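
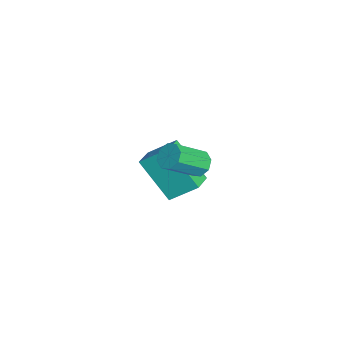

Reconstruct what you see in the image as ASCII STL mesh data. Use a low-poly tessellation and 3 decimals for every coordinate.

solid 
facet normal -0.347 0.702 -0.622
outer loop
vertex 1.127 3.533 2.736
vertex 0.897 3.818 3.186
vertex 1.408 3.828 2.912
endloop
endfacet
facet normal 0.691 -0.255 -0.676
outer loop
vertex 1.127 3.533 2.736
vertex 1.408 3.828 2.912
vertex 1.693 2.397 3.744
endloop
endfacet
facet normal 0.691 -0.256 -0.676
outer loop
vertex 1.693 2.397 3.744
vertex 1.408 3.828 2.912
vertex 1.974 2.693 3.919
endloop
endfacet
facet normal 0.350 -0.700 0.622
outer loop
vertex 1.693 2.397 3.744
vertex 1.974 2.693 3.919
vertex 1.463 2.682 4.194
endloop
endfacet
facet normal -0.348 0.700 -0.623
outer loop
vertex 1.408 3.828 2.912
vertex 0.897 3.818 3.186
vertex 1.39 4.118 3.248
endloop
endfacet
facet normal 0.936 0.290 -0.200
outer loop
vertex 1.408 3.828 2.912
vertex 1.39 4.118 3.248
vertex 1.974 2.693 3.919
endloop
endfacet
facet normal 0.936 0.291 -0.197
outer loop
vertex 1.974 2.693 3.919
vertex 1.39 4.118 3.248
vertex 1.955 2.982 4.255
endloop
endfacet
facet normal 0.350 -0.700 0.622
outer loop
vertex 1.974 2.693 3.919
vertex 1.955 2.982 4.255
vertex 1.463 2.682 4.194
endloop
endfacet
facet normal -0.349 0.702 -0.621
outer loop
vertex 1.39 4.118 3.248
vertex 0.897 3.818 3.186
vertex 1.083 4.231 3.548
endloop
endfacet
facet normal 0.632 0.666 0.396
outer loop
vertex 1.39 4.118 3.248
vertex 1.083 4.231 3.548
vertex 1.955 2.982 4.255
endloop
endfacet
facet normal 0.635 0.665 0.393
outer loop
vertex 1.955 2.982 4.255
vertex 1.083 4.231 3.548
vertex 1.649 3.096 4.556
endloop
endfacet
facet normal 0.350 -0.701 0.621
outer loop
vertex 1.955 2.982 4.255
vertex 1.649 3.096 4.556
vertex 1.463 2.682 4.194
endloop
endfacet
facet normal -0.347 0.702 -0.622
outer loop
vertex 1.083 4.231 3.548
vertex 0.897 3.818 3.186
vertex 0.667 4.103 3.636
endloop
endfacet
facet normal -0.041 0.652 0.757
outer loop
vertex 1.083 4.231 3.548
vertex 0.667 4.103 3.636
vertex 1.649 3.096 4.556
endloop
endfacet
facet normal -0.042 0.651 0.758
outer loop
vertex 1.649 3.096 4.556
vertex 0.667 4.103 3.636
vertex 1.233 2.967 4.644
endloop
endfacet
facet normal 0.349 -0.701 0.622
outer loop
vertex 1.649 3.096 4.556
vertex 1.233 2.967 4.644
vertex 1.463 2.682 4.194
endloop
endfacet
facet normal -0.350 0.700 -0.622
outer loop
vertex 0.667 4.103 3.636
vertex 0.897 3.818 3.186
vertex 0.386 3.807 3.461
endloop
endfacet
facet normal -0.691 0.256 0.676
outer loop
vertex 0.667 4.103 3.636
vertex 0.386 3.807 3.461
vertex 1.233 2.967 4.644
endloop
endfacet
facet normal -0.691 0.255 0.676
outer loop
vertex 1.233 2.967 4.644
vertex 0.386 3.807 3.461
vertex 0.952 2.672 4.468
endloop
endfacet
facet normal 0.347 -0.702 0.622
outer loop
vertex 1.233 2.967 4.644
vertex 0.952 2.672 4.468
vertex 1.463 2.682 4.194
endloop
endfacet
facet normal -0.350 0.700 -0.622
outer loop
vertex 0.386 3.807 3.461
vertex 0.897 3.818 3.186
vertex 0.405 3.518 3.125
endloop
endfacet
facet normal -0.936 -0.291 0.198
outer loop
vertex 0.386 3.807 3.461
vertex 0.405 3.518 3.125
vertex 0.952 2.672 4.468
endloop
endfacet
facet normal -0.936 -0.289 0.199
outer loop
vertex 0.952 2.672 4.468
vertex 0.405 3.518 3.125
vertex 0.97 2.382 4.132
endloop
endfacet
facet normal 0.348 -0.700 0.623
outer loop
vertex 0.952 2.672 4.468
vertex 0.97 2.382 4.132
vertex 1.463 2.682 4.194
endloop
endfacet
facet normal -0.350 0.701 -0.621
outer loop
vertex 0.405 3.518 3.125
vertex 0.897 3.818 3.186
vertex 0.711 3.404 2.824
endloop
endfacet
facet normal -0.635 -0.665 -0.394
outer loop
vertex 0.405 3.518 3.125
vertex 0.711 3.404 2.824
vertex 0.97 2.382 4.132
endloop
endfacet
facet normal -0.632 -0.666 -0.396
outer loop
vertex 0.97 2.382 4.132
vertex 0.711 3.404 2.824
vertex 1.277 2.269 3.832
endloop
endfacet
facet normal 0.349 -0.702 0.621
outer loop
vertex 0.97 2.382 4.132
vertex 1.277 2.269 3.832
vertex 1.463 2.682 4.194
endloop
endfacet
facet normal -0.349 0.701 -0.622
outer loop
vertex 0.711 3.404 2.824
vertex 0.897 3.818 3.186
vertex 1.127 3.533 2.736
endloop
endfacet
facet normal 0.042 -0.652 -0.757
outer loop
vertex 0.711 3.404 2.824
vertex 1.127 3.533 2.736
vertex 1.277 2.269 3.832
endloop
endfacet
facet normal 0.040 -0.652 -0.757
outer loop
vertex 1.277 2.269 3.832
vertex 1.127 3.533 2.736
vertex 1.693 2.397 3.744
endloop
endfacet
facet normal 0.347 -0.702 0.622
outer loop
vertex 1.277 2.269 3.832
vertex 1.693 2.397 3.744
vertex 1.463 2.682 4.194
endloop
endfacet
facet normal -0.437 -0.512 0.739
outer loop
vertex -2.42 2.914 1.161
vertex -3.343 3.306 0.887
vertex -2.628 1.803 0.268
endloop
endfacet
facet normal 0.888 -0.378 0.263
outer loop
vertex -1.697 2.894 -1.307
vertex -2.42 2.914 1.161
vertex -2.628 1.803 0.268
endloop
endfacet
facet normal -0.438 -0.512 0.739
outer loop
vertex -2.628 1.803 0.268
vertex -3.343 3.306 0.887
vertex -3.551 2.196 -0.006
endloop
endfacet
facet normal -0.144 -0.771 -0.620
outer loop
vertex -3.551 2.196 -0.006
vertex -1.697 2.894 -1.307
vertex -2.628 1.803 0.268
endloop
endfacet
facet normal 0.144 0.772 0.620
outer loop
vertex -2.42 2.914 1.161
vertex -2.412 4.397 -0.688
vertex -3.343 3.306 0.887
endloop
endfacet
facet normal 0.888 -0.378 0.263
outer loop
vertex -1.489 4.004 -0.414
vertex -2.42 2.914 1.161
vertex -1.697 2.894 -1.307
endloop
endfacet
facet normal 0.145 0.772 0.619
outer loop
vertex -1.489 4.004 -0.414
vertex -2.412 4.397 -0.688
vertex -2.42 2.914 1.161
endloop
endfacet
facet normal -0.888 0.378 -0.263
outer loop
vertex -3.343 3.306 0.887
vertex -2.412 4.397 -0.688
vertex -3.551 2.196 -0.006
endloop
endfacet
facet normal -0.144 -0.772 -0.619
outer loop
vertex -2.62 3.286 -1.581
vertex -1.697 2.894 -1.307
vertex -3.551 2.196 -0.006
endloop
endfacet
facet normal -0.888 0.378 -0.263
outer loop
vertex -3.551 2.196 -0.006
vertex -2.412 4.397 -0.688
vertex -2.62 3.286 -1.581
endloop
endfacet
facet normal 0.437 0.513 -0.739
outer loop
vertex -2.62 3.286 -1.581
vertex -1.489 4.004 -0.414
vertex -1.697 2.894 -1.307
endloop
endfacet
facet normal 0.437 0.512 -0.739
outer loop
vertex -2.412 4.397 -0.688
vertex -1.489 4.004 -0.414
vertex -2.62 3.286 -1.581
endloop
endfacet

endsolid


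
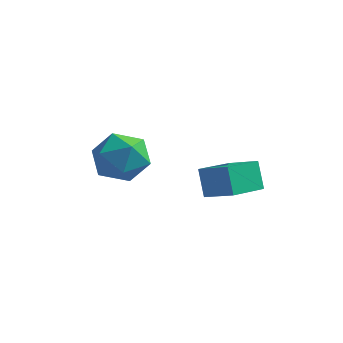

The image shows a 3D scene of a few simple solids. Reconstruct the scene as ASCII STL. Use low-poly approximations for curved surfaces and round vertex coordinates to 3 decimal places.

solid 
facet normal -0.872 0.438 -0.220
outer loop
vertex -1.867 -1.316 -1.922
vertex -2.378 -1.818 -0.895
vertex -1.829 -0.695 -0.836
endloop
endfacet
facet normal -0.324 0.826 -0.461
outer loop
vertex -1.867 -1.316 -1.922
vertex -1.829 -0.695 -0.836
vertex -0.824 -0.716 -1.581
endloop
endfacet
facet normal 0.056 0.418 -0.907
outer loop
vertex -1.867 -1.316 -1.922
vertex -0.824 -0.716 -1.581
vertex -0.751 -1.852 -2.1
endloop
endfacet
facet normal -0.257 -0.223 -0.940
outer loop
vertex -1.867 -1.316 -1.922
vertex -0.751 -1.852 -2.1
vertex -1.711 -2.533 -1.676
endloop
endfacet
facet normal -0.830 -0.211 -0.516
outer loop
vertex -1.867 -1.316 -1.922
vertex -1.711 -2.533 -1.676
vertex -2.378 -1.818 -0.895
endloop
endfacet
facet normal 0.091 0.991 0.095
outer loop
vertex -0.824 -0.716 -1.581
vertex -1.829 -0.695 -0.836
vertex -0.689 -0.847 -0.344
endloop
endfacet
facet normal -0.795 0.363 0.486
outer loop
vertex -1.829 -0.695 -0.836
vertex -2.378 -1.818 -0.895
vertex -1.649 -1.528 0.08
endloop
endfacet
facet normal -0.728 -0.686 0.007
outer loop
vertex -2.378 -1.818 -0.895
vertex -1.711 -2.533 -1.676
vertex -1.576 -2.664 -0.439
endloop
endfacet
facet normal 0.200 -0.705 -0.680
outer loop
vertex -1.711 -2.533 -1.676
vertex -0.751 -1.852 -2.1
vertex -0.571 -2.685 -1.184
endloop
endfacet
facet normal 0.706 0.331 -0.626
outer loop
vertex -0.751 -1.852 -2.1
vertex -0.824 -0.716 -1.581
vertex -0.022 -1.562 -1.125
endloop
endfacet
facet normal 0.257 0.223 0.940
outer loop
vertex -0.533 -2.064 -0.098
vertex -0.689 -0.847 -0.344
vertex -1.649 -1.528 0.08
endloop
endfacet
facet normal -0.056 -0.418 0.907
outer loop
vertex -0.533 -2.064 -0.098
vertex -1.649 -1.528 0.08
vertex -1.576 -2.664 -0.439
endloop
endfacet
facet normal 0.324 -0.826 0.461
outer loop
vertex -0.533 -2.064 -0.098
vertex -1.576 -2.664 -0.439
vertex -0.571 -2.685 -1.184
endloop
endfacet
facet normal 0.872 -0.438 0.220
outer loop
vertex -0.533 -2.064 -0.098
vertex -0.571 -2.685 -1.184
vertex -0.022 -1.562 -1.125
endloop
endfacet
facet normal 0.830 0.211 0.516
outer loop
vertex -0.533 -2.064 -0.098
vertex -0.022 -1.562 -1.125
vertex -0.689 -0.847 -0.344
endloop
endfacet
facet normal -0.200 0.705 0.680
outer loop
vertex -1.649 -1.528 0.08
vertex -0.689 -0.847 -0.344
vertex -1.829 -0.695 -0.836
endloop
endfacet
facet normal -0.706 -0.331 0.626
outer loop
vertex -1.576 -2.664 -0.439
vertex -1.649 -1.528 0.08
vertex -2.378 -1.818 -0.895
endloop
endfacet
facet normal -0.091 -0.991 -0.095
outer loop
vertex -0.571 -2.685 -1.184
vertex -1.576 -2.664 -0.439
vertex -1.711 -2.533 -1.676
endloop
endfacet
facet normal 0.795 -0.363 -0.486
outer loop
vertex -0.022 -1.562 -1.125
vertex -0.571 -2.685 -1.184
vertex -0.751 -1.852 -2.1
endloop
endfacet
facet normal 0.728 0.686 -0.007
outer loop
vertex -0.689 -0.847 -0.344
vertex -0.022 -1.562 -1.125
vertex -0.824 -0.716 -1.581
endloop
endfacet
facet normal -0.903 0.166 -0.395
outer loop
vertex 1.651 -0.959 -1.291
vertex 2.127 0.701 -1.681
vertex 2.092 -1.361 -2.468
endloop
endfacet
facet normal -0.269 -0.938 0.220
outer loop
vertex 3.393 -1.601 -1.899
vertex 1.651 -0.959 -1.291
vertex 2.092 -1.361 -2.468
endloop
endfacet
facet normal -0.903 0.166 -0.395
outer loop
vertex 2.092 -1.361 -2.468
vertex 2.127 0.701 -1.681
vertex 2.568 0.298 -2.858
endloop
endfacet
facet normal 0.334 -0.305 -0.892
outer loop
vertex 2.568 0.298 -2.858
vertex 3.393 -1.601 -1.899
vertex 2.092 -1.361 -2.468
endloop
endfacet
facet normal -0.334 0.305 0.892
outer loop
vertex 1.651 -0.959 -1.291
vertex 3.428 0.461 -1.112
vertex 2.127 0.701 -1.681
endloop
endfacet
facet normal -0.269 -0.938 0.220
outer loop
vertex 2.952 -1.198 -0.722
vertex 1.651 -0.959 -1.291
vertex 3.393 -1.601 -1.899
endloop
endfacet
facet normal -0.334 0.305 0.892
outer loop
vertex 2.952 -1.198 -0.722
vertex 3.428 0.461 -1.112
vertex 1.651 -0.959 -1.291
endloop
endfacet
facet normal 0.269 0.938 -0.220
outer loop
vertex 2.127 0.701 -1.681
vertex 3.428 0.461 -1.112
vertex 2.568 0.298 -2.858
endloop
endfacet
facet normal 0.334 -0.305 -0.892
outer loop
vertex 3.869 0.059 -2.289
vertex 3.393 -1.601 -1.899
vertex 2.568 0.298 -2.858
endloop
endfacet
facet normal 0.268 0.938 -0.220
outer loop
vertex 2.568 0.298 -2.858
vertex 3.428 0.461 -1.112
vertex 3.869 0.059 -2.289
endloop
endfacet
facet normal 0.903 -0.166 0.395
outer loop
vertex 3.869 0.059 -2.289
vertex 2.952 -1.198 -0.722
vertex 3.393 -1.601 -1.899
endloop
endfacet
facet normal 0.903 -0.166 0.395
outer loop
vertex 3.428 0.461 -1.112
vertex 2.952 -1.198 -0.722
vertex 3.869 0.059 -2.289
endloop
endfacet

endsolid


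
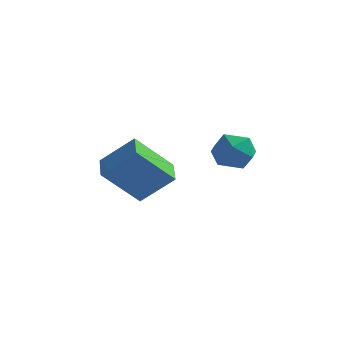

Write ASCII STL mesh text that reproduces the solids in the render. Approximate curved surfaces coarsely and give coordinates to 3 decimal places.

solid 
facet normal -0.632 0.436 0.641
outer loop
vertex -1.106 1.729 -2.187
vertex -1.582 1.391 -2.426
vertex -1.246 1.165 -1.941
endloop
endfacet
facet normal 0.025 0.395 0.919
outer loop
vertex -1.106 1.729 -2.187
vertex -1.246 1.165 -1.941
vertex -0.643 1.33 -2.028
endloop
endfacet
facet normal 0.471 0.739 0.482
outer loop
vertex -1.106 1.729 -2.187
vertex -0.643 1.33 -2.028
vertex -0.606 1.657 -2.566
endloop
endfacet
facet normal 0.093 0.993 -0.066
outer loop
vertex -1.106 1.729 -2.187
vertex -0.606 1.657 -2.566
vertex -1.186 1.695 -2.812
endloop
endfacet
facet normal -0.589 0.807 0.031
outer loop
vertex -1.106 1.729 -2.187
vertex -1.186 1.695 -2.812
vertex -1.582 1.391 -2.426
endloop
endfacet
facet normal 0.215 -0.293 0.932
outer loop
vertex -0.643 1.33 -2.028
vertex -1.246 1.165 -1.941
vertex -0.834 0.745 -2.168
endloop
endfacet
facet normal -0.847 -0.224 0.482
outer loop
vertex -1.246 1.165 -1.941
vertex -1.582 1.391 -2.426
vertex -1.414 0.783 -2.414
endloop
endfacet
facet normal -0.778 0.375 -0.504
outer loop
vertex -1.582 1.391 -2.426
vertex -1.186 1.695 -2.812
vertex -1.377 1.11 -2.952
endloop
endfacet
facet normal 0.325 0.676 -0.661
outer loop
vertex -1.186 1.695 -2.812
vertex -0.606 1.657 -2.566
vertex -0.774 1.275 -3.039
endloop
endfacet
facet normal 0.938 0.264 0.225
outer loop
vertex -0.606 1.657 -2.566
vertex -0.643 1.33 -2.028
vertex -0.438 1.049 -2.554
endloop
endfacet
facet normal -0.093 -0.993 0.066
outer loop
vertex -0.914 0.711 -2.793
vertex -0.834 0.745 -2.168
vertex -1.414 0.783 -2.414
endloop
endfacet
facet normal -0.471 -0.739 -0.482
outer loop
vertex -0.914 0.711 -2.793
vertex -1.414 0.783 -2.414
vertex -1.377 1.11 -2.952
endloop
endfacet
facet normal -0.025 -0.395 -0.919
outer loop
vertex -0.914 0.711 -2.793
vertex -1.377 1.11 -2.952
vertex -0.774 1.275 -3.039
endloop
endfacet
facet normal 0.632 -0.436 -0.641
outer loop
vertex -0.914 0.711 -2.793
vertex -0.774 1.275 -3.039
vertex -0.438 1.049 -2.554
endloop
endfacet
facet normal 0.589 -0.807 -0.031
outer loop
vertex -0.914 0.711 -2.793
vertex -0.438 1.049 -2.554
vertex -0.834 0.745 -2.168
endloop
endfacet
facet normal -0.325 -0.676 0.661
outer loop
vertex -1.414 0.783 -2.414
vertex -0.834 0.745 -2.168
vertex -1.246 1.165 -1.941
endloop
endfacet
facet normal -0.938 -0.264 -0.225
outer loop
vertex -1.377 1.11 -2.952
vertex -1.414 0.783 -2.414
vertex -1.582 1.391 -2.426
endloop
endfacet
facet normal -0.215 0.293 -0.932
outer loop
vertex -0.774 1.275 -3.039
vertex -1.377 1.11 -2.952
vertex -1.186 1.695 -2.812
endloop
endfacet
facet normal 0.847 0.224 -0.482
outer loop
vertex -0.438 1.049 -2.554
vertex -0.774 1.275 -3.039
vertex -0.606 1.657 -2.566
endloop
endfacet
facet normal 0.778 -0.375 0.504
outer loop
vertex -0.834 0.745 -2.168
vertex -0.438 1.049 -2.554
vertex -0.643 1.33 -2.028
endloop
endfacet
facet normal -0.710 -0.218 -0.669
outer loop
vertex -4.142 0.288 -3.45
vertex -4.547 1.023 -3.259
vertex -3.399 0.959 -4.457
endloop
endfacet
facet normal 0.470 -0.854 -0.223
outer loop
vertex -2.553 1.217 -3.661
vertex -4.142 0.288 -3.45
vertex -3.399 0.959 -4.457
endloop
endfacet
facet normal -0.711 -0.217 -0.669
outer loop
vertex -3.399 0.959 -4.457
vertex -4.547 1.023 -3.259
vertex -3.803 1.693 -4.266
endloop
endfacet
facet normal 0.523 0.473 -0.709
outer loop
vertex -3.803 1.693 -4.266
vertex -2.553 1.217 -3.661
vertex -3.399 0.959 -4.457
endloop
endfacet
facet normal -0.523 -0.473 0.709
outer loop
vertex -4.142 0.288 -3.45
vertex -3.701 1.281 -2.463
vertex -4.547 1.023 -3.259
endloop
endfacet
facet normal 0.470 -0.854 -0.221
outer loop
vertex -3.297 0.547 -2.654
vertex -4.142 0.288 -3.45
vertex -2.553 1.217 -3.661
endloop
endfacet
facet normal -0.523 -0.473 0.709
outer loop
vertex -3.297 0.547 -2.654
vertex -3.701 1.281 -2.463
vertex -4.142 0.288 -3.45
endloop
endfacet
facet normal -0.469 0.855 0.222
outer loop
vertex -4.547 1.023 -3.259
vertex -3.701 1.281 -2.463
vertex -3.803 1.693 -4.266
endloop
endfacet
facet normal 0.523 0.473 -0.709
outer loop
vertex -2.958 1.952 -3.47
vertex -2.553 1.217 -3.661
vertex -3.803 1.693 -4.266
endloop
endfacet
facet normal -0.471 0.854 0.222
outer loop
vertex -3.803 1.693 -4.266
vertex -3.701 1.281 -2.463
vertex -2.958 1.952 -3.47
endloop
endfacet
facet normal 0.710 0.217 0.669
outer loop
vertex -2.958 1.952 -3.47
vertex -3.297 0.547 -2.654
vertex -2.553 1.217 -3.661
endloop
endfacet
facet normal 0.711 0.217 0.669
outer loop
vertex -3.701 1.281 -2.463
vertex -3.297 0.547 -2.654
vertex -2.958 1.952 -3.47
endloop
endfacet

endsolid


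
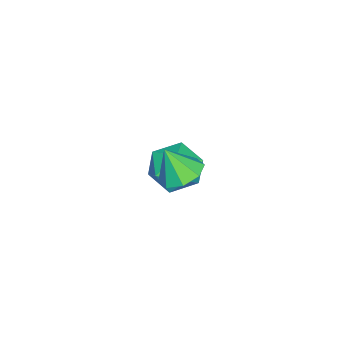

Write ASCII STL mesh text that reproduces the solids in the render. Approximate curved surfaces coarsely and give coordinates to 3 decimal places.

solid 
facet normal -0.254 0.414 0.874
outer loop
vertex -2.08 2.276 -3.192
vertex -2.556 1.33 -2.882
vertex -1.49 1.511 -2.658
endloop
endfacet
facet normal 0.348 0.702 0.621
outer loop
vertex -2.08 2.276 -3.192
vertex -1.49 1.511 -2.658
vertex -1.049 2.05 -3.515
endloop
endfacet
facet normal 0.208 0.978 -0.021
outer loop
vertex -2.08 2.276 -3.192
vertex -1.049 2.05 -3.515
vertex -1.841 2.202 -4.268
endloop
endfacet
facet normal -0.482 0.861 -0.166
outer loop
vertex -2.08 2.276 -3.192
vertex -1.841 2.202 -4.268
vertex -2.773 1.756 -3.877
endloop
endfacet
facet normal -0.767 0.512 0.387
outer loop
vertex -2.08 2.276 -3.192
vertex -2.773 1.756 -3.877
vertex -2.556 1.33 -2.882
endloop
endfacet
facet normal 0.825 0.178 0.537
outer loop
vertex -1.049 2.05 -3.515
vertex -1.49 1.511 -2.658
vertex -0.887 0.964 -3.403
endloop
endfacet
facet normal -0.150 -0.288 0.946
outer loop
vertex -1.49 1.511 -2.658
vertex -2.556 1.33 -2.882
vertex -1.819 0.518 -3.012
endloop
endfacet
facet normal -0.979 -0.130 0.158
outer loop
vertex -2.556 1.33 -2.882
vertex -2.773 1.756 -3.877
vertex -2.611 0.67 -3.765
endloop
endfacet
facet normal -0.517 0.434 -0.737
outer loop
vertex -2.773 1.756 -3.877
vertex -1.841 2.202 -4.268
vertex -2.17 1.209 -4.622
endloop
endfacet
facet normal 0.598 0.624 -0.503
outer loop
vertex -1.841 2.202 -4.268
vertex -1.049 2.05 -3.515
vertex -1.104 1.39 -4.398
endloop
endfacet
facet normal 0.482 -0.861 0.166
outer loop
vertex -1.58 0.444 -4.088
vertex -0.887 0.964 -3.403
vertex -1.819 0.518 -3.012
endloop
endfacet
facet normal -0.208 -0.978 0.021
outer loop
vertex -1.58 0.444 -4.088
vertex -1.819 0.518 -3.012
vertex -2.611 0.67 -3.765
endloop
endfacet
facet normal -0.348 -0.702 -0.621
outer loop
vertex -1.58 0.444 -4.088
vertex -2.611 0.67 -3.765
vertex -2.17 1.209 -4.622
endloop
endfacet
facet normal 0.254 -0.414 -0.874
outer loop
vertex -1.58 0.444 -4.088
vertex -2.17 1.209 -4.622
vertex -1.104 1.39 -4.398
endloop
endfacet
facet normal 0.767 -0.512 -0.387
outer loop
vertex -1.58 0.444 -4.088
vertex -1.104 1.39 -4.398
vertex -0.887 0.964 -3.403
endloop
endfacet
facet normal 0.517 -0.434 0.737
outer loop
vertex -1.819 0.518 -3.012
vertex -0.887 0.964 -3.403
vertex -1.49 1.511 -2.658
endloop
endfacet
facet normal -0.598 -0.624 0.503
outer loop
vertex -2.611 0.67 -3.765
vertex -1.819 0.518 -3.012
vertex -2.556 1.33 -2.882
endloop
endfacet
facet normal -0.825 -0.178 -0.537
outer loop
vertex -2.17 1.209 -4.622
vertex -2.611 0.67 -3.765
vertex -2.773 1.756 -3.877
endloop
endfacet
facet normal 0.150 0.288 -0.946
outer loop
vertex -1.104 1.39 -4.398
vertex -2.17 1.209 -4.622
vertex -1.841 2.202 -4.268
endloop
endfacet
facet normal 0.979 0.130 -0.158
outer loop
vertex -0.887 0.964 -3.403
vertex -1.104 1.39 -4.398
vertex -1.049 2.05 -3.515
endloop
endfacet
facet normal -0.050 0.447 -0.893
outer loop
vertex 2.693 2.609 -0.331
vertex 1.929 2.857 -0.164
vertex 2.678 3.17 -0.049
endloop
endfacet
facet normal 0.878 -0.196 0.436
outer loop
vertex 2.693 2.609 -0.331
vertex 2.678 3.17 -0.049
vertex 1.991 2.303 0.944
endloop
endfacet
facet normal -0.050 0.447 -0.893
outer loop
vertex 2.678 3.17 -0.049
vertex 1.929 2.857 -0.164
vertex 2.225 3.547 0.165
endloop
endfacet
facet normal 0.615 0.332 0.715
outer loop
vertex 2.678 3.17 -0.049
vertex 2.225 3.547 0.165
vertex 1.991 2.303 0.944
endloop
endfacet
facet normal -0.050 0.447 -0.893
outer loop
vertex 2.225 3.547 0.165
vertex 1.929 2.857 -0.164
vertex 1.598 3.521 0.187
endloop
endfacet
facet normal 0.008 0.530 0.848
outer loop
vertex 2.225 3.547 0.165
vertex 1.598 3.521 0.187
vertex 1.991 2.303 0.944
endloop
endfacet
facet normal -0.050 0.447 -0.893
outer loop
vertex 1.598 3.521 0.187
vertex 1.929 2.857 -0.164
vertex 1.165 3.105 0.003
endloop
endfacet
facet normal -0.591 0.280 0.757
outer loop
vertex 1.598 3.521 0.187
vertex 1.165 3.105 0.003
vertex 1.991 2.303 0.944
endloop
endfacet
facet normal -0.050 0.446 -0.894
outer loop
vertex 1.165 3.105 0.003
vertex 1.929 2.857 -0.164
vertex 1.18 2.544 -0.278
endloop
endfacet
facet normal -0.826 -0.270 0.495
outer loop
vertex 1.165 3.105 0.003
vertex 1.18 2.544 -0.278
vertex 1.991 2.303 0.944
endloop
endfacet
facet normal -0.051 0.448 -0.893
outer loop
vertex 1.18 2.544 -0.278
vertex 1.929 2.857 -0.164
vertex 1.633 2.167 -0.493
endloop
endfacet
facet normal -0.562 -0.798 0.216
outer loop
vertex 1.18 2.544 -0.278
vertex 1.633 2.167 -0.493
vertex 1.991 2.303 0.944
endloop
endfacet
facet normal -0.049 0.447 -0.893
outer loop
vertex 1.633 2.167 -0.493
vertex 1.929 2.857 -0.164
vertex 2.259 2.194 -0.514
endloop
endfacet
facet normal 0.046 -0.996 0.083
outer loop
vertex 1.633 2.167 -0.493
vertex 2.259 2.194 -0.514
vertex 1.991 2.303 0.944
endloop
endfacet
facet normal -0.050 0.447 -0.893
outer loop
vertex 2.259 2.194 -0.514
vertex 1.929 2.857 -0.164
vertex 2.693 2.609 -0.331
endloop
endfacet
facet normal 0.641 -0.747 0.174
outer loop
vertex 2.259 2.194 -0.514
vertex 2.693 2.609 -0.331
vertex 1.991 2.303 0.944
endloop
endfacet

endsolid


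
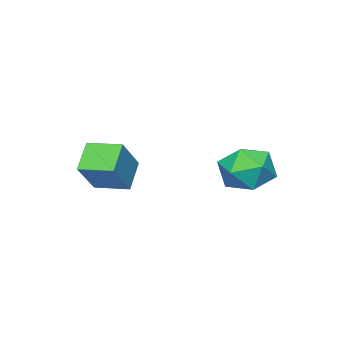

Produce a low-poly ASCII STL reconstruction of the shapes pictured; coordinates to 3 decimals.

solid 
facet normal 0.146 0.968 -0.204
outer loop
vertex 0.32 1.22 1.792
vertex -0.667 1.443 2.146
vertex 0.162 1.461 2.825
endloop
endfacet
facet normal 0.761 0.648 -0.035
outer loop
vertex 0.32 1.22 1.792
vertex 0.162 1.461 2.825
vertex 0.828 0.664 2.557
endloop
endfacet
facet normal 0.863 0.110 -0.493
outer loop
vertex 0.32 1.22 1.792
vertex 0.828 0.664 2.557
vertex 0.41 0.154 1.711
endloop
endfacet
facet normal 0.311 0.098 -0.945
outer loop
vertex 0.32 1.22 1.792
vertex 0.41 0.154 1.711
vertex -0.514 0.635 1.457
endloop
endfacet
facet normal -0.133 0.628 -0.766
outer loop
vertex 0.32 1.22 1.792
vertex -0.514 0.635 1.457
vertex -0.667 1.443 2.146
endloop
endfacet
facet normal 0.693 0.371 0.619
outer loop
vertex 0.828 0.664 2.557
vertex 0.162 1.461 2.825
vertex 0.154 0.545 3.383
endloop
endfacet
facet normal -0.302 0.889 0.345
outer loop
vertex 0.162 1.461 2.825
vertex -0.667 1.443 2.146
vertex -0.77 1.026 3.129
endloop
endfacet
facet normal -0.752 0.339 -0.565
outer loop
vertex -0.667 1.443 2.146
vertex -0.514 0.635 1.457
vertex -1.188 0.516 2.283
endloop
endfacet
facet normal -0.036 -0.520 -0.854
outer loop
vertex -0.514 0.635 1.457
vertex 0.41 0.154 1.711
vertex -0.522 -0.281 2.015
endloop
endfacet
facet normal 0.857 -0.500 -0.122
outer loop
vertex 0.41 0.154 1.711
vertex 0.828 0.664 2.557
vertex 0.307 -0.263 2.694
endloop
endfacet
facet normal -0.311 -0.098 0.945
outer loop
vertex -0.68 -0.04 3.048
vertex 0.154 0.545 3.383
vertex -0.77 1.026 3.129
endloop
endfacet
facet normal -0.863 -0.110 0.493
outer loop
vertex -0.68 -0.04 3.048
vertex -0.77 1.026 3.129
vertex -1.188 0.516 2.283
endloop
endfacet
facet normal -0.761 -0.648 0.035
outer loop
vertex -0.68 -0.04 3.048
vertex -1.188 0.516 2.283
vertex -0.522 -0.281 2.015
endloop
endfacet
facet normal -0.146 -0.968 0.204
outer loop
vertex -0.68 -0.04 3.048
vertex -0.522 -0.281 2.015
vertex 0.307 -0.263 2.694
endloop
endfacet
facet normal 0.133 -0.628 0.766
outer loop
vertex -0.68 -0.04 3.048
vertex 0.307 -0.263 2.694
vertex 0.154 0.545 3.383
endloop
endfacet
facet normal 0.036 0.520 0.854
outer loop
vertex -0.77 1.026 3.129
vertex 0.154 0.545 3.383
vertex 0.162 1.461 2.825
endloop
endfacet
facet normal -0.857 0.500 0.122
outer loop
vertex -1.188 0.516 2.283
vertex -0.77 1.026 3.129
vertex -0.667 1.443 2.146
endloop
endfacet
facet normal -0.693 -0.371 -0.619
outer loop
vertex -0.522 -0.281 2.015
vertex -1.188 0.516 2.283
vertex -0.514 0.635 1.457
endloop
endfacet
facet normal 0.302 -0.889 -0.345
outer loop
vertex 0.307 -0.263 2.694
vertex -0.522 -0.281 2.015
vertex 0.41 0.154 1.711
endloop
endfacet
facet normal 0.752 -0.339 0.565
outer loop
vertex 0.154 0.545 3.383
vertex 0.307 -0.263 2.694
vertex 0.828 0.664 2.557
endloop
endfacet
facet normal -0.670 -0.268 0.693
outer loop
vertex 3.4 -3.184 3.733
vertex 3.01 -1.988 3.818
vertex 2.279 -3.463 2.541
endloop
endfacet
facet normal 0.308 -0.949 -0.068
outer loop
vertex 3.11 -3.132 1.682
vertex 3.4 -3.184 3.733
vertex 2.279 -3.463 2.541
endloop
endfacet
facet normal -0.670 -0.267 0.692
outer loop
vertex 2.279 -3.463 2.541
vertex 3.01 -1.988 3.818
vertex 1.89 -2.268 2.626
endloop
endfacet
facet normal -0.675 -0.169 -0.718
outer loop
vertex 1.89 -2.268 2.626
vertex 3.11 -3.132 1.682
vertex 2.279 -3.463 2.541
endloop
endfacet
facet normal 0.675 0.169 0.718
outer loop
vertex 3.4 -3.184 3.733
vertex 3.841 -1.657 2.959
vertex 3.01 -1.988 3.818
endloop
endfacet
facet normal 0.309 -0.949 -0.068
outer loop
vertex 4.23 -2.852 2.874
vertex 3.4 -3.184 3.733
vertex 3.11 -3.132 1.682
endloop
endfacet
facet normal 0.675 0.169 0.718
outer loop
vertex 4.23 -2.852 2.874
vertex 3.841 -1.657 2.959
vertex 3.4 -3.184 3.733
endloop
endfacet
facet normal -0.309 0.949 0.067
outer loop
vertex 3.01 -1.988 3.818
vertex 3.841 -1.657 2.959
vertex 1.89 -2.268 2.626
endloop
endfacet
facet normal -0.675 -0.169 -0.718
outer loop
vertex 2.72 -1.936 1.767
vertex 3.11 -3.132 1.682
vertex 1.89 -2.268 2.626
endloop
endfacet
facet normal -0.309 0.949 0.068
outer loop
vertex 1.89 -2.268 2.626
vertex 3.841 -1.657 2.959
vertex 2.72 -1.936 1.767
endloop
endfacet
facet normal 0.670 0.268 -0.692
outer loop
vertex 2.72 -1.936 1.767
vertex 4.23 -2.852 2.874
vertex 3.11 -3.132 1.682
endloop
endfacet
facet normal 0.670 0.267 -0.693
outer loop
vertex 3.841 -1.657 2.959
vertex 4.23 -2.852 2.874
vertex 2.72 -1.936 1.767
endloop
endfacet

endsolid


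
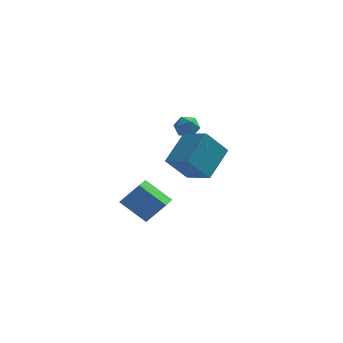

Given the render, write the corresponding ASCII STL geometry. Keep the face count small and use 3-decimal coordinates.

solid 
facet normal -0.839 -0.141 0.525
outer loop
vertex 0.935 3.228 2.965
vertex 1.179 2.619 3.191
vertex 1.306 3.199 3.55
endloop
endfacet
facet normal -0.691 0.553 0.466
outer loop
vertex 0.935 3.228 2.965
vertex 1.306 3.199 3.55
vertex 1.412 3.713 3.097
endloop
endfacet
facet normal -0.662 0.714 -0.229
outer loop
vertex 0.935 3.228 2.965
vertex 1.412 3.713 3.097
vertex 1.352 3.452 2.457
endloop
endfacet
facet normal -0.792 0.117 -0.599
outer loop
vertex 0.935 3.228 2.965
vertex 1.352 3.452 2.457
vertex 1.208 2.775 2.515
endloop
endfacet
facet normal -0.902 -0.411 -0.134
outer loop
vertex 0.935 3.228 2.965
vertex 1.208 2.775 2.515
vertex 1.179 2.619 3.191
endloop
endfacet
facet normal -0.045 0.666 0.745
outer loop
vertex 1.412 3.713 3.097
vertex 1.306 3.199 3.55
vertex 1.952 3.405 3.405
endloop
endfacet
facet normal -0.285 -0.459 0.842
outer loop
vertex 1.306 3.199 3.55
vertex 1.179 2.619 3.191
vertex 1.808 2.728 3.463
endloop
endfacet
facet normal -0.384 -0.896 -0.223
outer loop
vertex 1.179 2.619 3.191
vertex 1.208 2.775 2.515
vertex 1.748 2.467 2.823
endloop
endfacet
facet normal -0.207 -0.040 -0.978
outer loop
vertex 1.208 2.775 2.515
vertex 1.352 3.452 2.457
vertex 1.854 2.981 2.37
endloop
endfacet
facet normal 0.003 0.926 -0.378
outer loop
vertex 1.352 3.452 2.457
vertex 1.412 3.713 3.097
vertex 1.981 3.561 2.729
endloop
endfacet
facet normal 0.792 -0.117 0.599
outer loop
vertex 2.225 2.952 2.955
vertex 1.952 3.405 3.405
vertex 1.808 2.728 3.463
endloop
endfacet
facet normal 0.662 -0.714 0.229
outer loop
vertex 2.225 2.952 2.955
vertex 1.808 2.728 3.463
vertex 1.748 2.467 2.823
endloop
endfacet
facet normal 0.691 -0.553 -0.466
outer loop
vertex 2.225 2.952 2.955
vertex 1.748 2.467 2.823
vertex 1.854 2.981 2.37
endloop
endfacet
facet normal 0.839 0.141 -0.525
outer loop
vertex 2.225 2.952 2.955
vertex 1.854 2.981 2.37
vertex 1.981 3.561 2.729
endloop
endfacet
facet normal 0.902 0.411 0.134
outer loop
vertex 2.225 2.952 2.955
vertex 1.981 3.561 2.729
vertex 1.952 3.405 3.405
endloop
endfacet
facet normal 0.207 0.040 0.978
outer loop
vertex 1.808 2.728 3.463
vertex 1.952 3.405 3.405
vertex 1.306 3.199 3.55
endloop
endfacet
facet normal -0.003 -0.926 0.378
outer loop
vertex 1.748 2.467 2.823
vertex 1.808 2.728 3.463
vertex 1.179 2.619 3.191
endloop
endfacet
facet normal 0.045 -0.666 -0.745
outer loop
vertex 1.854 2.981 2.37
vertex 1.748 2.467 2.823
vertex 1.208 2.775 2.515
endloop
endfacet
facet normal 0.285 0.459 -0.842
outer loop
vertex 1.981 3.561 2.729
vertex 1.854 2.981 2.37
vertex 1.352 3.452 2.457
endloop
endfacet
facet normal 0.384 0.896 0.223
outer loop
vertex 1.952 3.405 3.405
vertex 1.981 3.561 2.729
vertex 1.412 3.713 3.097
endloop
endfacet
facet normal -0.637 -0.020 -0.770
outer loop
vertex -0.997 -3.386 1.092
vertex -0.805 -2.34 0.906
vertex 0.225 -3.788 0.091
endloop
endfacet
facet normal -0.177 -0.969 0.172
outer loop
vertex 1.105 -3.76 1.154
vertex -0.997 -3.386 1.092
vertex 0.225 -3.788 0.091
endloop
endfacet
facet normal -0.637 -0.020 -0.770
outer loop
vertex 0.225 -3.788 0.091
vertex -0.805 -2.34 0.906
vertex 0.417 -2.741 -0.095
endloop
endfacet
facet normal 0.750 -0.247 -0.614
outer loop
vertex 0.417 -2.741 -0.095
vertex 1.105 -3.76 1.154
vertex 0.225 -3.788 0.091
endloop
endfacet
facet normal -0.750 0.247 0.614
outer loop
vertex -0.997 -3.386 1.092
vertex 0.075 -2.312 1.969
vertex -0.805 -2.34 0.906
endloop
endfacet
facet normal -0.177 -0.969 0.172
outer loop
vertex -0.117 -3.359 2.155
vertex -0.997 -3.386 1.092
vertex 1.105 -3.76 1.154
endloop
endfacet
facet normal -0.750 0.247 0.614
outer loop
vertex -0.117 -3.359 2.155
vertex 0.075 -2.312 1.969
vertex -0.997 -3.386 1.092
endloop
endfacet
facet normal 0.177 0.969 -0.172
outer loop
vertex -0.805 -2.34 0.906
vertex 0.075 -2.312 1.969
vertex 0.417 -2.741 -0.095
endloop
endfacet
facet normal 0.750 -0.247 -0.614
outer loop
vertex 1.297 -2.714 0.968
vertex 1.105 -3.76 1.154
vertex 0.417 -2.741 -0.095
endloop
endfacet
facet normal 0.178 0.969 -0.172
outer loop
vertex 0.417 -2.741 -0.095
vertex 0.075 -2.312 1.969
vertex 1.297 -2.714 0.968
endloop
endfacet
facet normal 0.637 0.020 0.770
outer loop
vertex 1.297 -2.714 0.968
vertex -0.117 -3.359 2.155
vertex 1.105 -3.76 1.154
endloop
endfacet
facet normal 0.637 0.020 0.770
outer loop
vertex 0.075 -2.312 1.969
vertex -0.117 -3.359 2.155
vertex 1.297 -2.714 0.968
endloop
endfacet
facet normal -0.582 -0.296 0.758
outer loop
vertex 2.549 2.412 2.827
vertex 1.409 3.408 2.34
vertex 1.765 0.941 1.651
endloop
endfacet
facet normal 0.717 -0.627 0.306
outer loop
vertex 2.771 1.452 0.34
vertex 2.549 2.412 2.827
vertex 1.765 0.941 1.651
endloop
endfacet
facet normal -0.581 -0.296 0.758
outer loop
vertex 1.765 0.941 1.651
vertex 1.409 3.408 2.34
vertex 0.625 1.937 1.165
endloop
endfacet
facet normal -0.385 -0.721 -0.576
outer loop
vertex 0.625 1.937 1.165
vertex 2.771 1.452 0.34
vertex 1.765 0.941 1.651
endloop
endfacet
facet normal 0.384 0.721 0.576
outer loop
vertex 2.549 2.412 2.827
vertex 2.415 3.919 1.029
vertex 1.409 3.408 2.34
endloop
endfacet
facet normal 0.717 -0.626 0.306
outer loop
vertex 3.555 2.923 1.515
vertex 2.549 2.412 2.827
vertex 2.771 1.452 0.34
endloop
endfacet
facet normal 0.385 0.721 0.576
outer loop
vertex 3.555 2.923 1.515
vertex 2.415 3.919 1.029
vertex 2.549 2.412 2.827
endloop
endfacet
facet normal -0.717 0.626 -0.306
outer loop
vertex 1.409 3.408 2.34
vertex 2.415 3.919 1.029
vertex 0.625 1.937 1.165
endloop
endfacet
facet normal -0.384 -0.722 -0.576
outer loop
vertex 1.631 2.448 -0.147
vertex 2.771 1.452 0.34
vertex 0.625 1.937 1.165
endloop
endfacet
facet normal -0.717 0.627 -0.306
outer loop
vertex 0.625 1.937 1.165
vertex 2.415 3.919 1.029
vertex 1.631 2.448 -0.147
endloop
endfacet
facet normal 0.582 0.295 -0.758
outer loop
vertex 1.631 2.448 -0.147
vertex 3.555 2.923 1.515
vertex 2.771 1.452 0.34
endloop
endfacet
facet normal 0.582 0.296 -0.758
outer loop
vertex 2.415 3.919 1.029
vertex 3.555 2.923 1.515
vertex 1.631 2.448 -0.147
endloop
endfacet

endsolid


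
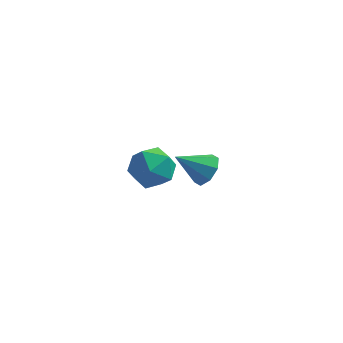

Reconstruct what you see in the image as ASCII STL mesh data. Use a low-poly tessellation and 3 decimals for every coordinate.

solid 
facet normal 0.147 0.363 0.920
outer loop
vertex 1.208 -1.584 3.784
vertex 0.763 -2.498 4.216
vertex 1.849 -2.45 4.023
endloop
endfacet
facet normal 0.644 0.606 0.468
outer loop
vertex 1.208 -1.584 3.784
vertex 1.849 -2.45 4.023
vertex 2.005 -1.89 3.084
endloop
endfacet
facet normal 0.310 0.949 -0.061
outer loop
vertex 1.208 -1.584 3.784
vertex 2.005 -1.89 3.084
vertex 1.015 -1.591 2.697
endloop
endfacet
facet normal -0.392 0.918 0.064
outer loop
vertex 1.208 -1.584 3.784
vertex 1.015 -1.591 2.697
vertex 0.248 -1.967 3.397
endloop
endfacet
facet normal -0.492 0.556 0.670
outer loop
vertex 1.208 -1.584 3.784
vertex 0.248 -1.967 3.397
vertex 0.763 -2.498 4.216
endloop
endfacet
facet normal 0.981 0.042 0.188
outer loop
vertex 2.005 -1.89 3.084
vertex 1.849 -2.45 4.023
vertex 2.052 -2.993 3.083
endloop
endfacet
facet normal 0.179 -0.350 0.920
outer loop
vertex 1.849 -2.45 4.023
vertex 0.763 -2.498 4.216
vertex 1.285 -3.369 3.783
endloop
endfacet
facet normal -0.857 -0.037 0.515
outer loop
vertex 0.763 -2.498 4.216
vertex 0.248 -1.967 3.397
vertex 0.295 -3.07 3.396
endloop
endfacet
facet normal -0.694 0.548 -0.466
outer loop
vertex 0.248 -1.967 3.397
vertex 1.015 -1.591 2.697
vertex 0.451 -2.51 2.457
endloop
endfacet
facet normal 0.442 0.597 -0.669
outer loop
vertex 1.015 -1.591 2.697
vertex 2.005 -1.89 3.084
vertex 1.537 -2.462 2.264
endloop
endfacet
facet normal 0.392 -0.918 -0.064
outer loop
vertex 1.092 -3.376 2.696
vertex 2.052 -2.993 3.083
vertex 1.285 -3.369 3.783
endloop
endfacet
facet normal -0.310 -0.949 0.061
outer loop
vertex 1.092 -3.376 2.696
vertex 1.285 -3.369 3.783
vertex 0.295 -3.07 3.396
endloop
endfacet
facet normal -0.644 -0.606 -0.468
outer loop
vertex 1.092 -3.376 2.696
vertex 0.295 -3.07 3.396
vertex 0.451 -2.51 2.457
endloop
endfacet
facet normal -0.147 -0.363 -0.920
outer loop
vertex 1.092 -3.376 2.696
vertex 0.451 -2.51 2.457
vertex 1.537 -2.462 2.264
endloop
endfacet
facet normal 0.492 -0.556 -0.670
outer loop
vertex 1.092 -3.376 2.696
vertex 1.537 -2.462 2.264
vertex 2.052 -2.993 3.083
endloop
endfacet
facet normal 0.694 -0.548 0.466
outer loop
vertex 1.285 -3.369 3.783
vertex 2.052 -2.993 3.083
vertex 1.849 -2.45 4.023
endloop
endfacet
facet normal -0.442 -0.597 0.669
outer loop
vertex 0.295 -3.07 3.396
vertex 1.285 -3.369 3.783
vertex 0.763 -2.498 4.216
endloop
endfacet
facet normal -0.981 -0.042 -0.188
outer loop
vertex 0.451 -2.51 2.457
vertex 0.295 -3.07 3.396
vertex 0.248 -1.967 3.397
endloop
endfacet
facet normal -0.179 0.350 -0.920
outer loop
vertex 1.537 -2.462 2.264
vertex 0.451 -2.51 2.457
vertex 1.015 -1.591 2.697
endloop
endfacet
facet normal 0.857 0.037 -0.515
outer loop
vertex 2.052 -2.993 3.083
vertex 1.537 -2.462 2.264
vertex 2.005 -1.89 3.084
endloop
endfacet
facet normal 0.756 0.252 -0.604
outer loop
vertex 2.829 2.989 -0.43
vertex 2.356 2.736 -1.127
vertex 2.458 3.49 -0.685
endloop
endfacet
facet normal -0.005 0.451 0.893
outer loop
vertex 2.829 2.989 -0.43
vertex 2.458 3.49 -0.685
vertex 1.064 2.304 -0.093
endloop
endfacet
facet normal 0.756 0.252 -0.605
outer loop
vertex 2.458 3.49 -0.685
vertex 2.356 2.736 -1.127
vertex 2.027 3.549 -1.199
endloop
endfacet
facet normal -0.451 0.762 0.465
outer loop
vertex 2.458 3.49 -0.685
vertex 2.027 3.549 -1.199
vertex 1.064 2.304 -0.093
endloop
endfacet
facet normal 0.755 0.252 -0.605
outer loop
vertex 2.027 3.549 -1.199
vertex 2.356 2.736 -1.127
vertex 1.788 3.131 -1.671
endloop
endfacet
facet normal -0.822 0.563 -0.082
outer loop
vertex 2.027 3.549 -1.199
vertex 1.788 3.131 -1.671
vertex 1.064 2.304 -0.093
endloop
endfacet
facet normal 0.755 0.252 -0.605
outer loop
vertex 1.788 3.131 -1.671
vertex 2.356 2.736 -1.127
vertex 1.882 2.482 -1.824
endloop
endfacet
facet normal -0.903 -0.029 -0.430
outer loop
vertex 1.788 3.131 -1.671
vertex 1.882 2.482 -1.824
vertex 1.064 2.304 -0.093
endloop
endfacet
facet normal 0.755 0.252 -0.605
outer loop
vertex 1.882 2.482 -1.824
vertex 2.356 2.736 -1.127
vertex 2.253 1.982 -1.569
endloop
endfacet
facet normal -0.644 -0.668 -0.373
outer loop
vertex 1.882 2.482 -1.824
vertex 2.253 1.982 -1.569
vertex 1.064 2.304 -0.093
endloop
endfacet
facet normal 0.754 0.252 -0.606
outer loop
vertex 2.253 1.982 -1.569
vertex 2.356 2.736 -1.127
vertex 2.685 1.923 -1.056
endloop
endfacet
facet normal -0.198 -0.979 0.054
outer loop
vertex 2.253 1.982 -1.569
vertex 2.685 1.923 -1.056
vertex 1.064 2.304 -0.093
endloop
endfacet
facet normal 0.755 0.253 -0.604
outer loop
vertex 2.685 1.923 -1.056
vertex 2.356 2.736 -1.127
vertex 2.923 2.34 -0.584
endloop
endfacet
facet normal 0.174 -0.780 0.601
outer loop
vertex 2.685 1.923 -1.056
vertex 2.923 2.34 -0.584
vertex 1.064 2.304 -0.093
endloop
endfacet
facet normal 0.755 0.253 -0.604
outer loop
vertex 2.923 2.34 -0.584
vertex 2.356 2.736 -1.127
vertex 2.829 2.989 -0.43
endloop
endfacet
facet normal 0.254 -0.188 0.949
outer loop
vertex 2.923 2.34 -0.584
vertex 2.829 2.989 -0.43
vertex 1.064 2.304 -0.093
endloop
endfacet

endsolid


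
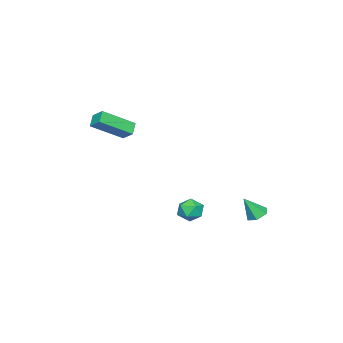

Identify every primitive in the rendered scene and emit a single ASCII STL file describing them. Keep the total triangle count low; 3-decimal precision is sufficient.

solid 
facet normal -0.738 -0.227 0.636
outer loop
vertex 2.667 -4.092 4.064
vertex 2.9 -3.354 4.598
vertex 1.305 -2.841 2.929
endloop
endfacet
facet normal -0.248 -0.785 -0.568
outer loop
vertex 1.94 -2.646 2.382
vertex 2.667 -4.092 4.064
vertex 1.305 -2.841 2.929
endloop
endfacet
facet normal -0.738 -0.226 0.636
outer loop
vertex 1.305 -2.841 2.929
vertex 2.9 -3.354 4.598
vertex 1.538 -2.103 3.462
endloop
endfacet
facet normal -0.628 0.576 -0.523
outer loop
vertex 1.538 -2.103 3.462
vertex 1.94 -2.646 2.382
vertex 1.305 -2.841 2.929
endloop
endfacet
facet normal 0.628 -0.577 0.523
outer loop
vertex 2.667 -4.092 4.064
vertex 3.535 -3.159 4.051
vertex 2.9 -3.354 4.598
endloop
endfacet
facet normal -0.247 -0.785 -0.568
outer loop
vertex 3.302 -3.897 3.518
vertex 2.667 -4.092 4.064
vertex 1.94 -2.646 2.382
endloop
endfacet
facet normal 0.627 -0.576 0.524
outer loop
vertex 3.302 -3.897 3.518
vertex 3.535 -3.159 4.051
vertex 2.667 -4.092 4.064
endloop
endfacet
facet normal 0.248 0.785 0.568
outer loop
vertex 2.9 -3.354 4.598
vertex 3.535 -3.159 4.051
vertex 1.538 -2.103 3.462
endloop
endfacet
facet normal -0.627 0.577 -0.523
outer loop
vertex 2.173 -1.908 2.916
vertex 1.94 -2.646 2.382
vertex 1.538 -2.103 3.462
endloop
endfacet
facet normal 0.247 0.785 0.568
outer loop
vertex 1.538 -2.103 3.462
vertex 3.535 -3.159 4.051
vertex 2.173 -1.908 2.916
endloop
endfacet
facet normal 0.738 0.227 -0.635
outer loop
vertex 2.173 -1.908 2.916
vertex 3.302 -3.897 3.518
vertex 1.94 -2.646 2.382
endloop
endfacet
facet normal 0.738 0.226 -0.636
outer loop
vertex 3.535 -3.159 4.051
vertex 3.302 -3.897 3.518
vertex 2.173 -1.908 2.916
endloop
endfacet
facet normal -0.339 0.400 -0.851
outer loop
vertex -0.045 3.926 -3.2
vertex -0.511 4.276 -2.85
vertex 0.102 4.548 -2.966
endloop
endfacet
facet normal 0.976 -0.211 -0.053
outer loop
vertex -0.045 3.926 -3.2
vertex 0.102 4.548 -2.966
vertex -0.009 3.684 -1.59
endloop
endfacet
facet normal -0.339 0.400 -0.851
outer loop
vertex 0.102 4.548 -2.966
vertex -0.511 4.276 -2.85
vertex -0.364 4.898 -2.616
endloop
endfacet
facet normal 0.724 0.556 0.408
outer loop
vertex 0.102 4.548 -2.966
vertex -0.364 4.898 -2.616
vertex -0.009 3.684 -1.59
endloop
endfacet
facet normal -0.339 0.400 -0.851
outer loop
vertex -0.364 4.898 -2.616
vertex -0.511 4.276 -2.85
vertex -0.977 4.626 -2.5
endloop
endfacet
facet normal -0.128 0.618 0.776
outer loop
vertex -0.364 4.898 -2.616
vertex -0.977 4.626 -2.5
vertex -0.009 3.684 -1.59
endloop
endfacet
facet normal -0.339 0.400 -0.851
outer loop
vertex -0.977 4.626 -2.5
vertex -0.511 4.276 -2.85
vertex -1.123 4.005 -2.734
endloop
endfacet
facet normal -0.726 -0.087 0.682
outer loop
vertex -0.977 4.626 -2.5
vertex -1.123 4.005 -2.734
vertex -0.009 3.684 -1.59
endloop
endfacet
facet normal -0.339 0.400 -0.851
outer loop
vertex -1.123 4.005 -2.734
vertex -0.511 4.276 -2.85
vertex -0.657 3.655 -3.084
endloop
endfacet
facet normal -0.474 -0.852 0.222
outer loop
vertex -1.123 4.005 -2.734
vertex -0.657 3.655 -3.084
vertex -0.009 3.684 -1.59
endloop
endfacet
facet normal -0.339 0.400 -0.851
outer loop
vertex -0.657 3.655 -3.084
vertex -0.511 4.276 -2.85
vertex -0.045 3.926 -3.2
endloop
endfacet
facet normal 0.377 -0.915 -0.146
outer loop
vertex -0.657 3.655 -3.084
vertex -0.045 3.926 -3.2
vertex -0.009 3.684 -1.59
endloop
endfacet
facet normal -0.754 0.150 0.639
outer loop
vertex 3.047 2.889 -1.027
vertex 2.769 2.144 -1.18
vertex 3.3 2.262 -0.581
endloop
endfacet
facet normal -0.178 0.522 0.834
outer loop
vertex 3.047 2.889 -1.027
vertex 3.3 2.262 -0.581
vertex 3.827 2.827 -0.822
endloop
endfacet
facet normal -0.002 0.955 0.296
outer loop
vertex 3.047 2.889 -1.027
vertex 3.827 2.827 -0.822
vertex 3.622 3.058 -1.57
endloop
endfacet
facet normal -0.470 0.851 -0.233
outer loop
vertex 3.047 2.889 -1.027
vertex 3.622 3.058 -1.57
vertex 2.968 2.636 -1.792
endloop
endfacet
facet normal -0.935 0.353 -0.020
outer loop
vertex 3.047 2.889 -1.027
vertex 2.968 2.636 -1.792
vertex 2.769 2.144 -1.18
endloop
endfacet
facet normal 0.358 0.063 0.931
outer loop
vertex 3.827 2.827 -0.822
vertex 3.3 2.262 -0.581
vertex 4.032 2.044 -0.848
endloop
endfacet
facet normal -0.574 -0.540 0.615
outer loop
vertex 3.3 2.262 -0.581
vertex 2.769 2.144 -1.18
vertex 3.378 1.622 -1.07
endloop
endfacet
facet normal -0.866 -0.212 -0.452
outer loop
vertex 2.769 2.144 -1.18
vertex 2.968 2.636 -1.792
vertex 3.173 1.853 -1.818
endloop
endfacet
facet normal -0.113 0.594 -0.796
outer loop
vertex 2.968 2.636 -1.792
vertex 3.622 3.058 -1.57
vertex 3.7 2.418 -2.059
endloop
endfacet
facet normal 0.643 0.763 0.059
outer loop
vertex 3.622 3.058 -1.57
vertex 3.827 2.827 -0.822
vertex 4.231 2.536 -1.46
endloop
endfacet
facet normal 0.470 -0.851 0.233
outer loop
vertex 3.953 1.791 -1.613
vertex 4.032 2.044 -0.848
vertex 3.378 1.622 -1.07
endloop
endfacet
facet normal 0.002 -0.955 -0.296
outer loop
vertex 3.953 1.791 -1.613
vertex 3.378 1.622 -1.07
vertex 3.173 1.853 -1.818
endloop
endfacet
facet normal 0.178 -0.522 -0.834
outer loop
vertex 3.953 1.791 -1.613
vertex 3.173 1.853 -1.818
vertex 3.7 2.418 -2.059
endloop
endfacet
facet normal 0.754 -0.150 -0.639
outer loop
vertex 3.953 1.791 -1.613
vertex 3.7 2.418 -2.059
vertex 4.231 2.536 -1.46
endloop
endfacet
facet normal 0.935 -0.353 0.020
outer loop
vertex 3.953 1.791 -1.613
vertex 4.231 2.536 -1.46
vertex 4.032 2.044 -0.848
endloop
endfacet
facet normal 0.113 -0.594 0.796
outer loop
vertex 3.378 1.622 -1.07
vertex 4.032 2.044 -0.848
vertex 3.3 2.262 -0.581
endloop
endfacet
facet normal -0.643 -0.763 -0.059
outer loop
vertex 3.173 1.853 -1.818
vertex 3.378 1.622 -1.07
vertex 2.769 2.144 -1.18
endloop
endfacet
facet normal -0.358 -0.063 -0.931
outer loop
vertex 3.7 2.418 -2.059
vertex 3.173 1.853 -1.818
vertex 2.968 2.636 -1.792
endloop
endfacet
facet normal 0.574 0.540 -0.615
outer loop
vertex 4.231 2.536 -1.46
vertex 3.7 2.418 -2.059
vertex 3.622 3.058 -1.57
endloop
endfacet
facet normal 0.866 0.212 0.452
outer loop
vertex 4.032 2.044 -0.848
vertex 4.231 2.536 -1.46
vertex 3.827 2.827 -0.822
endloop
endfacet

endsolid


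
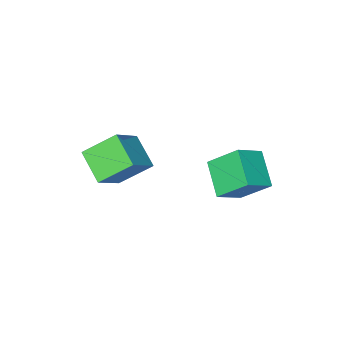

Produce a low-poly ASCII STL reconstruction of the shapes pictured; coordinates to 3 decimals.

solid 
facet normal -0.874 -0.052 -0.484
outer loop
vertex -3.601 1.806 2.22
vertex -4.448 3.083 3.611
vertex -3.056 3.432 1.06
endloop
endfacet
facet normal 0.409 -0.617 -0.672
outer loop
vertex -1.632 3.517 1.849
vertex -3.601 1.806 2.22
vertex -3.056 3.432 1.06
endloop
endfacet
facet normal -0.874 -0.052 -0.484
outer loop
vertex -3.056 3.432 1.06
vertex -4.448 3.083 3.611
vertex -3.903 4.708 2.452
endloop
endfacet
facet normal 0.263 0.786 -0.560
outer loop
vertex -3.903 4.708 2.452
vertex -1.632 3.517 1.849
vertex -3.056 3.432 1.06
endloop
endfacet
facet normal -0.264 -0.785 0.560
outer loop
vertex -3.601 1.806 2.22
vertex -3.024 3.168 4.4
vertex -4.448 3.083 3.611
endloop
endfacet
facet normal 0.409 -0.617 -0.672
outer loop
vertex -2.177 1.892 3.008
vertex -3.601 1.806 2.22
vertex -1.632 3.517 1.849
endloop
endfacet
facet normal -0.263 -0.786 0.560
outer loop
vertex -2.177 1.892 3.008
vertex -3.024 3.168 4.4
vertex -3.601 1.806 2.22
endloop
endfacet
facet normal -0.409 0.617 0.672
outer loop
vertex -4.448 3.083 3.611
vertex -3.024 3.168 4.4
vertex -3.903 4.708 2.452
endloop
endfacet
facet normal 0.263 0.785 -0.561
outer loop
vertex -2.479 4.794 3.24
vertex -1.632 3.517 1.849
vertex -3.903 4.708 2.452
endloop
endfacet
facet normal -0.409 0.617 0.672
outer loop
vertex -3.903 4.708 2.452
vertex -3.024 3.168 4.4
vertex -2.479 4.794 3.24
endloop
endfacet
facet normal 0.874 0.052 0.484
outer loop
vertex -2.479 4.794 3.24
vertex -2.177 1.892 3.008
vertex -1.632 3.517 1.849
endloop
endfacet
facet normal 0.874 0.052 0.484
outer loop
vertex -3.024 3.168 4.4
vertex -2.177 1.892 3.008
vertex -2.479 4.794 3.24
endloop
endfacet
facet normal -0.669 0.424 0.611
outer loop
vertex -0.849 -2.227 2.711
vertex 0.686 -1.569 3.935
vertex -0.737 -0.556 1.674
endloop
endfacet
facet normal -0.741 -0.317 -0.591
outer loop
vertex 0.674 -1.451 0.385
vertex -0.849 -2.227 2.711
vertex -0.737 -0.556 1.674
endloop
endfacet
facet normal -0.669 0.424 0.611
outer loop
vertex -0.737 -0.556 1.674
vertex 0.686 -1.569 3.935
vertex 0.797 0.101 2.897
endloop
endfacet
facet normal 0.057 0.848 -0.527
outer loop
vertex 0.797 0.101 2.897
vertex 0.674 -1.451 0.385
vertex -0.737 -0.556 1.674
endloop
endfacet
facet normal -0.057 -0.848 0.527
outer loop
vertex -0.849 -2.227 2.711
vertex 2.097 -2.464 2.646
vertex 0.686 -1.569 3.935
endloop
endfacet
facet normal -0.741 -0.318 -0.591
outer loop
vertex 0.563 -3.121 1.423
vertex -0.849 -2.227 2.711
vertex 0.674 -1.451 0.385
endloop
endfacet
facet normal -0.057 -0.848 0.527
outer loop
vertex 0.563 -3.121 1.423
vertex 2.097 -2.464 2.646
vertex -0.849 -2.227 2.711
endloop
endfacet
facet normal 0.741 0.318 0.591
outer loop
vertex 0.686 -1.569 3.935
vertex 2.097 -2.464 2.646
vertex 0.797 0.101 2.897
endloop
endfacet
facet normal 0.056 0.848 -0.527
outer loop
vertex 2.209 -0.793 1.609
vertex 0.674 -1.451 0.385
vertex 0.797 0.101 2.897
endloop
endfacet
facet normal 0.741 0.318 0.592
outer loop
vertex 0.797 0.101 2.897
vertex 2.097 -2.464 2.646
vertex 2.209 -0.793 1.609
endloop
endfacet
facet normal 0.669 -0.424 -0.611
outer loop
vertex 2.209 -0.793 1.609
vertex 0.563 -3.121 1.423
vertex 0.674 -1.451 0.385
endloop
endfacet
facet normal 0.669 -0.424 -0.611
outer loop
vertex 2.097 -2.464 2.646
vertex 0.563 -3.121 1.423
vertex 2.209 -0.793 1.609
endloop
endfacet

endsolid


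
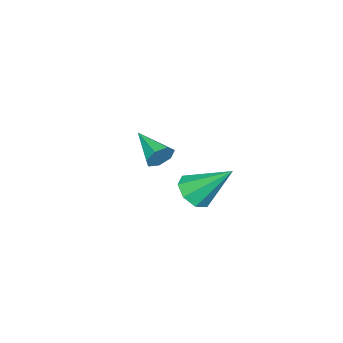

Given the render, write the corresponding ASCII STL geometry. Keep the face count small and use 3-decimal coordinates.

solid 
facet normal 0.435 0.841 -0.321
outer loop
vertex -3.109 -2.02 -1.312
vertex -3.475 -2.012 -1.787
vertex -3.558 -1.763 -1.248
endloop
endfacet
facet normal 0.103 -0.068 0.992
outer loop
vertex -3.109 -2.02 -1.312
vertex -3.558 -1.763 -1.248
vertex -4.145 -3.308 -1.293
endloop
endfacet
facet normal 0.435 0.841 -0.321
outer loop
vertex -3.558 -1.763 -1.248
vertex -3.475 -2.012 -1.787
vertex -3.944 -1.694 -1.59
endloop
endfacet
facet normal -0.626 0.216 0.750
outer loop
vertex -3.558 -1.763 -1.248
vertex -3.944 -1.694 -1.59
vertex -4.145 -3.308 -1.293
endloop
endfacet
facet normal 0.435 0.841 -0.322
outer loop
vertex -3.944 -1.694 -1.59
vertex -3.475 -2.012 -1.787
vertex -3.977 -1.865 -2.081
endloop
endfacet
facet normal -0.992 0.128 0.022
outer loop
vertex -3.944 -1.694 -1.59
vertex -3.977 -1.865 -2.081
vertex -4.145 -3.308 -1.293
endloop
endfacet
facet normal 0.434 0.842 -0.321
outer loop
vertex -3.977 -1.865 -2.081
vertex -3.475 -2.012 -1.787
vertex -3.632 -2.146 -2.351
endloop
endfacet
facet normal -0.719 -0.267 -0.642
outer loop
vertex -3.977 -1.865 -2.081
vertex -3.632 -2.146 -2.351
vertex -4.145 -3.308 -1.293
endloop
endfacet
facet normal 0.436 0.841 -0.321
outer loop
vertex -3.632 -2.146 -2.351
vertex -3.475 -2.012 -1.787
vertex -3.169 -2.327 -2.196
endloop
endfacet
facet normal -0.013 -0.670 -0.742
outer loop
vertex -3.632 -2.146 -2.351
vertex -3.169 -2.327 -2.196
vertex -4.145 -3.308 -1.293
endloop
endfacet
facet normal 0.436 0.841 -0.322
outer loop
vertex -3.169 -2.327 -2.196
vertex -3.475 -2.012 -1.787
vertex -2.936 -2.271 -1.734
endloop
endfacet
facet normal 0.593 -0.779 -0.205
outer loop
vertex -3.169 -2.327 -2.196
vertex -2.936 -2.271 -1.734
vertex -4.145 -3.308 -1.293
endloop
endfacet
facet normal 0.436 0.841 -0.321
outer loop
vertex -2.936 -2.271 -1.734
vertex -3.475 -2.012 -1.787
vertex -3.109 -2.02 -1.312
endloop
endfacet
facet normal 0.645 -0.511 0.568
outer loop
vertex -2.936 -2.271 -1.734
vertex -3.109 -2.02 -1.312
vertex -4.145 -3.308 -1.293
endloop
endfacet
facet normal 0.127 -0.699 -0.704
outer loop
vertex 0.499 1.089 -0.393
vertex -0.234 1.114 -0.55
vertex 0.374 1.475 -0.799
endloop
endfacet
facet normal 0.859 0.476 0.188
outer loop
vertex 0.499 1.089 -0.393
vertex 0.374 1.475 -0.799
vertex -0.466 2.386 0.73
endloop
endfacet
facet normal 0.128 -0.700 -0.703
outer loop
vertex 0.374 1.475 -0.799
vertex -0.234 1.114 -0.55
vertex -0.107 1.649 -1.06
endloop
endfacet
facet normal 0.451 0.854 -0.261
outer loop
vertex 0.374 1.475 -0.799
vertex -0.107 1.649 -1.06
vertex -0.466 2.386 0.73
endloop
endfacet
facet normal 0.127 -0.700 -0.703
outer loop
vertex -0.107 1.649 -1.06
vertex -0.234 1.114 -0.55
vertex -0.662 1.509 -1.021
endloop
endfacet
facet normal -0.250 0.877 -0.411
outer loop
vertex -0.107 1.649 -1.06
vertex -0.662 1.509 -1.021
vertex -0.466 2.386 0.73
endloop
endfacet
facet normal 0.128 -0.700 -0.703
outer loop
vertex -0.662 1.509 -1.021
vertex -0.234 1.114 -0.55
vertex -0.967 1.138 -0.707
endloop
endfacet
facet normal -0.828 0.533 -0.174
outer loop
vertex -0.662 1.509 -1.021
vertex -0.967 1.138 -0.707
vertex -0.466 2.386 0.73
endloop
endfacet
facet normal 0.128 -0.699 -0.704
outer loop
vertex -0.967 1.138 -0.707
vertex -0.234 1.114 -0.55
vertex -0.842 0.752 -0.301
endloop
endfacet
facet normal -0.950 0.021 0.313
outer loop
vertex -0.967 1.138 -0.707
vertex -0.842 0.752 -0.301
vertex -0.466 2.386 0.73
endloop
endfacet
facet normal 0.128 -0.699 -0.704
outer loop
vertex -0.842 0.752 -0.301
vertex -0.234 1.114 -0.55
vertex -0.361 0.578 -0.041
endloop
endfacet
facet normal -0.541 -0.356 0.762
outer loop
vertex -0.842 0.752 -0.301
vertex -0.361 0.578 -0.041
vertex -0.466 2.386 0.73
endloop
endfacet
facet normal 0.128 -0.699 -0.704
outer loop
vertex -0.361 0.578 -0.041
vertex -0.234 1.114 -0.55
vertex 0.195 0.718 -0.079
endloop
endfacet
facet normal 0.158 -0.380 0.912
outer loop
vertex -0.361 0.578 -0.041
vertex 0.195 0.718 -0.079
vertex -0.466 2.386 0.73
endloop
endfacet
facet normal 0.127 -0.699 -0.703
outer loop
vertex 0.195 0.718 -0.079
vertex -0.234 1.114 -0.55
vertex 0.499 1.089 -0.393
endloop
endfacet
facet normal 0.738 -0.034 0.674
outer loop
vertex 0.195 0.718 -0.079
vertex 0.499 1.089 -0.393
vertex -0.466 2.386 0.73
endloop
endfacet

endsolid


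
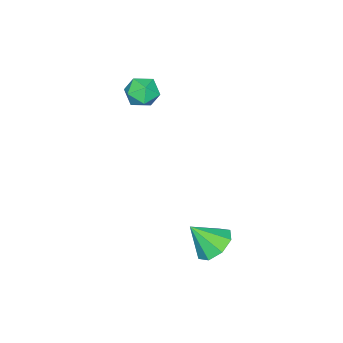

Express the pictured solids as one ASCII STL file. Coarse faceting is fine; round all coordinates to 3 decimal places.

solid 
facet normal -0.974 -0.060 0.219
outer loop
vertex -1.037 -1.203 1.494
vertex -0.908 -1.92 1.87
vertex -0.856 -1.22 2.294
endloop
endfacet
facet normal -0.763 0.619 0.186
outer loop
vertex -1.037 -1.203 1.494
vertex -0.856 -1.22 2.294
vertex -0.515 -0.654 1.807
endloop
endfacet
facet normal -0.493 0.735 -0.466
outer loop
vertex -1.037 -1.203 1.494
vertex -0.515 -0.654 1.807
vertex -0.355 -1.006 1.083
endloop
endfacet
facet normal -0.538 0.125 -0.833
outer loop
vertex -1.037 -1.203 1.494
vertex -0.355 -1.006 1.083
vertex -0.598 -1.788 1.123
endloop
endfacet
facet normal -0.835 -0.366 -0.411
outer loop
vertex -1.037 -1.203 1.494
vertex -0.598 -1.788 1.123
vertex -0.908 -1.92 1.87
endloop
endfacet
facet normal -0.238 0.712 0.661
outer loop
vertex -0.515 -0.654 1.807
vertex -0.856 -1.22 2.294
vertex -0.062 -1.032 2.377
endloop
endfacet
facet normal -0.580 -0.390 0.715
outer loop
vertex -0.856 -1.22 2.294
vertex -0.908 -1.92 1.87
vertex -0.305 -1.814 2.417
endloop
endfacet
facet normal -0.355 -0.884 -0.304
outer loop
vertex -0.908 -1.92 1.87
vertex -0.598 -1.788 1.123
vertex -0.145 -2.166 1.693
endloop
endfacet
facet normal 0.124 -0.089 -0.988
outer loop
vertex -0.598 -1.788 1.123
vertex -0.355 -1.006 1.083
vertex 0.196 -1.6 1.206
endloop
endfacet
facet normal 0.198 0.898 -0.393
outer loop
vertex -0.355 -1.006 1.083
vertex -0.515 -0.654 1.807
vertex 0.248 -0.9 1.63
endloop
endfacet
facet normal 0.538 -0.125 0.833
outer loop
vertex 0.377 -1.617 2.006
vertex -0.062 -1.032 2.377
vertex -0.305 -1.814 2.417
endloop
endfacet
facet normal 0.493 -0.735 0.466
outer loop
vertex 0.377 -1.617 2.006
vertex -0.305 -1.814 2.417
vertex -0.145 -2.166 1.693
endloop
endfacet
facet normal 0.763 -0.619 -0.186
outer loop
vertex 0.377 -1.617 2.006
vertex -0.145 -2.166 1.693
vertex 0.196 -1.6 1.206
endloop
endfacet
facet normal 0.974 0.060 -0.219
outer loop
vertex 0.377 -1.617 2.006
vertex 0.196 -1.6 1.206
vertex 0.248 -0.9 1.63
endloop
endfacet
facet normal 0.835 0.366 0.411
outer loop
vertex 0.377 -1.617 2.006
vertex 0.248 -0.9 1.63
vertex -0.062 -1.032 2.377
endloop
endfacet
facet normal -0.124 0.089 0.988
outer loop
vertex -0.305 -1.814 2.417
vertex -0.062 -1.032 2.377
vertex -0.856 -1.22 2.294
endloop
endfacet
facet normal -0.198 -0.898 0.393
outer loop
vertex -0.145 -2.166 1.693
vertex -0.305 -1.814 2.417
vertex -0.908 -1.92 1.87
endloop
endfacet
facet normal 0.238 -0.712 -0.661
outer loop
vertex 0.196 -1.6 1.206
vertex -0.145 -2.166 1.693
vertex -0.598 -1.788 1.123
endloop
endfacet
facet normal 0.580 0.390 -0.715
outer loop
vertex 0.248 -0.9 1.63
vertex 0.196 -1.6 1.206
vertex -0.355 -1.006 1.083
endloop
endfacet
facet normal 0.355 0.884 0.304
outer loop
vertex -0.062 -1.032 2.377
vertex 0.248 -0.9 1.63
vertex -0.515 -0.654 1.807
endloop
endfacet
facet normal -0.339 0.567 -0.751
outer loop
vertex 2.931 3.485 -3.94
vertex 2.244 3.771 -3.414
vertex 3.091 4.059 -3.579
endloop
endfacet
facet normal 0.959 -0.281 0.022
outer loop
vertex 2.931 3.485 -3.94
vertex 3.091 4.059 -3.579
vertex 2.736 2.949 -2.326
endloop
endfacet
facet normal -0.339 0.567 -0.751
outer loop
vertex 3.091 4.059 -3.579
vertex 2.244 3.771 -3.414
vertex 2.756 4.464 -3.122
endloop
endfacet
facet normal 0.870 0.221 0.442
outer loop
vertex 3.091 4.059 -3.579
vertex 2.756 4.464 -3.122
vertex 2.736 2.949 -2.326
endloop
endfacet
facet normal -0.338 0.566 -0.751
outer loop
vertex 2.756 4.464 -3.122
vertex 2.244 3.771 -3.414
vertex 2.121 4.463 -2.837
endloop
endfacet
facet normal 0.369 0.428 0.825
outer loop
vertex 2.756 4.464 -3.122
vertex 2.121 4.463 -2.837
vertex 2.736 2.949 -2.326
endloop
endfacet
facet normal -0.340 0.566 -0.751
outer loop
vertex 2.121 4.463 -2.837
vertex 2.244 3.771 -3.414
vertex 1.558 4.056 -2.889
endloop
endfacet
facet normal -0.246 0.219 0.944
outer loop
vertex 2.121 4.463 -2.837
vertex 1.558 4.056 -2.889
vertex 2.736 2.949 -2.326
endloop
endfacet
facet normal -0.339 0.567 -0.751
outer loop
vertex 1.558 4.056 -2.889
vertex 2.244 3.771 -3.414
vertex 1.397 3.482 -3.25
endloop
endfacet
facet normal -0.619 -0.286 0.731
outer loop
vertex 1.558 4.056 -2.889
vertex 1.397 3.482 -3.25
vertex 2.736 2.949 -2.326
endloop
endfacet
facet normal -0.339 0.567 -0.751
outer loop
vertex 1.397 3.482 -3.25
vertex 2.244 3.771 -3.414
vertex 1.732 3.077 -3.707
endloop
endfacet
facet normal -0.529 -0.789 0.312
outer loop
vertex 1.397 3.482 -3.25
vertex 1.732 3.077 -3.707
vertex 2.736 2.949 -2.326
endloop
endfacet
facet normal -0.338 0.567 -0.751
outer loop
vertex 1.732 3.077 -3.707
vertex 2.244 3.771 -3.414
vertex 2.368 3.079 -3.992
endloop
endfacet
facet normal -0.029 -0.997 -0.071
outer loop
vertex 1.732 3.077 -3.707
vertex 2.368 3.079 -3.992
vertex 2.736 2.949 -2.326
endloop
endfacet
facet normal -0.339 0.567 -0.751
outer loop
vertex 2.368 3.079 -3.992
vertex 2.244 3.771 -3.414
vertex 2.931 3.485 -3.94
endloop
endfacet
facet normal 0.586 -0.788 -0.191
outer loop
vertex 2.368 3.079 -3.992
vertex 2.931 3.485 -3.94
vertex 2.736 2.949 -2.326
endloop
endfacet

endsolid


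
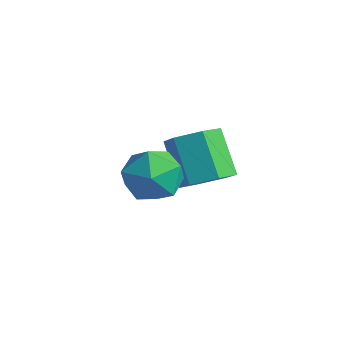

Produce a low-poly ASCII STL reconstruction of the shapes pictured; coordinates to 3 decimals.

solid 
facet normal -0.220 0.964 -0.148
outer loop
vertex -1.198 -2.833 -1.198
vertex -2.352 -3.119 -1.348
vertex -1.937 -2.857 -0.255
endloop
endfacet
facet normal 0.340 0.895 0.289
outer loop
vertex -1.198 -2.833 -1.198
vertex -1.937 -2.857 -0.255
vertex -0.83 -3.308 -0.161
endloop
endfacet
facet normal 0.846 0.530 -0.058
outer loop
vertex -1.198 -2.833 -1.198
vertex -0.83 -3.308 -0.161
vertex -0.562 -3.849 -1.196
endloop
endfacet
facet normal 0.599 0.374 -0.708
outer loop
vertex -1.198 -2.833 -1.198
vertex -0.562 -3.849 -1.196
vertex -1.503 -3.732 -1.93
endloop
endfacet
facet normal -0.060 0.642 -0.764
outer loop
vertex -1.198 -2.833 -1.198
vertex -1.503 -3.732 -1.93
vertex -2.352 -3.119 -1.348
endloop
endfacet
facet normal 0.134 0.507 0.852
outer loop
vertex -0.83 -3.308 -0.161
vertex -1.937 -2.857 -0.255
vertex -1.757 -3.888 0.33
endloop
endfacet
facet normal -0.772 0.619 0.145
outer loop
vertex -1.937 -2.857 -0.255
vertex -2.352 -3.119 -1.348
vertex -2.698 -3.771 -0.404
endloop
endfacet
facet normal -0.513 0.099 -0.853
outer loop
vertex -2.352 -3.119 -1.348
vertex -1.503 -3.732 -1.93
vertex -2.43 -4.312 -1.439
endloop
endfacet
facet normal 0.553 -0.336 -0.762
outer loop
vertex -1.503 -3.732 -1.93
vertex -0.562 -3.849 -1.196
vertex -1.323 -4.763 -1.345
endloop
endfacet
facet normal 0.953 -0.085 0.291
outer loop
vertex -0.562 -3.849 -1.196
vertex -0.83 -3.308 -0.161
vertex -0.908 -4.501 -0.252
endloop
endfacet
facet normal -0.599 -0.374 0.708
outer loop
vertex -2.062 -4.787 -0.402
vertex -1.757 -3.888 0.33
vertex -2.698 -3.771 -0.404
endloop
endfacet
facet normal -0.846 -0.530 0.058
outer loop
vertex -2.062 -4.787 -0.402
vertex -2.698 -3.771 -0.404
vertex -2.43 -4.312 -1.439
endloop
endfacet
facet normal -0.340 -0.895 -0.289
outer loop
vertex -2.062 -4.787 -0.402
vertex -2.43 -4.312 -1.439
vertex -1.323 -4.763 -1.345
endloop
endfacet
facet normal 0.220 -0.964 0.148
outer loop
vertex -2.062 -4.787 -0.402
vertex -1.323 -4.763 -1.345
vertex -0.908 -4.501 -0.252
endloop
endfacet
facet normal 0.060 -0.642 0.764
outer loop
vertex -2.062 -4.787 -0.402
vertex -0.908 -4.501 -0.252
vertex -1.757 -3.888 0.33
endloop
endfacet
facet normal -0.553 0.336 0.762
outer loop
vertex -2.698 -3.771 -0.404
vertex -1.757 -3.888 0.33
vertex -1.937 -2.857 -0.255
endloop
endfacet
facet normal -0.953 0.085 -0.291
outer loop
vertex -2.43 -4.312 -1.439
vertex -2.698 -3.771 -0.404
vertex -2.352 -3.119 -1.348
endloop
endfacet
facet normal -0.134 -0.507 -0.852
outer loop
vertex -1.323 -4.763 -1.345
vertex -2.43 -4.312 -1.439
vertex -1.503 -3.732 -1.93
endloop
endfacet
facet normal 0.772 -0.619 -0.145
outer loop
vertex -0.908 -4.501 -0.252
vertex -1.323 -4.763 -1.345
vertex -0.562 -3.849 -1.196
endloop
endfacet
facet normal 0.513 -0.099 0.853
outer loop
vertex -1.757 -3.888 0.33
vertex -0.908 -4.501 -0.252
vertex -0.83 -3.308 -0.161
endloop
endfacet
facet normal 0.617 -0.197 -0.761
outer loop
vertex -1.72 -0.764 -2.453
vertex -2.48 -0.541 -3.127
vertex -1.838 0.209 -2.801
endloop
endfacet
facet normal 0.778 0.293 0.555
outer loop
vertex -1.72 -0.764 -2.453
vertex -1.838 0.209 -2.801
vertex -2.98 -0.361 -0.899
endloop
endfacet
facet normal 0.779 0.292 0.555
outer loop
vertex -2.98 -0.361 -0.899
vertex -1.838 0.209 -2.801
vertex -3.097 0.612 -1.247
endloop
endfacet
facet normal -0.617 0.198 0.761
outer loop
vertex -2.98 -0.361 -0.899
vertex -3.097 0.612 -1.247
vertex -3.74 -0.139 -1.573
endloop
endfacet
facet normal 0.617 -0.198 -0.761
outer loop
vertex -1.838 0.209 -2.801
vertex -2.48 -0.541 -3.127
vertex -2.598 0.431 -3.475
endloop
endfacet
facet normal 0.291 0.957 -0.013
outer loop
vertex -1.838 0.209 -2.801
vertex -2.598 0.431 -3.475
vertex -3.097 0.612 -1.247
endloop
endfacet
facet normal 0.290 0.957 -0.013
outer loop
vertex -3.097 0.612 -1.247
vertex -2.598 0.431 -3.475
vertex -3.858 0.834 -1.921
endloop
endfacet
facet normal -0.617 0.198 0.762
outer loop
vertex -3.097 0.612 -1.247
vertex -3.858 0.834 -1.921
vertex -3.74 -0.139 -1.573
endloop
endfacet
facet normal 0.617 -0.198 -0.761
outer loop
vertex -2.598 0.431 -3.475
vertex -2.48 -0.541 -3.127
vertex -3.24 -0.319 -3.801
endloop
endfacet
facet normal -0.487 0.664 -0.567
outer loop
vertex -2.598 0.431 -3.475
vertex -3.24 -0.319 -3.801
vertex -3.858 0.834 -1.921
endloop
endfacet
facet normal -0.487 0.664 -0.567
outer loop
vertex -3.858 0.834 -1.921
vertex -3.24 -0.319 -3.801
vertex -4.5 0.084 -2.247
endloop
endfacet
facet normal -0.617 0.197 0.761
outer loop
vertex -3.858 0.834 -1.921
vertex -4.5 0.084 -2.247
vertex -3.74 -0.139 -1.573
endloop
endfacet
facet normal 0.617 -0.198 -0.761
outer loop
vertex -3.24 -0.319 -3.801
vertex -2.48 -0.541 -3.127
vertex -3.123 -1.292 -3.453
endloop
endfacet
facet normal -0.779 -0.292 -0.555
outer loop
vertex -3.24 -0.319 -3.801
vertex -3.123 -1.292 -3.453
vertex -4.5 0.084 -2.247
endloop
endfacet
facet normal -0.779 -0.293 -0.555
outer loop
vertex -4.5 0.084 -2.247
vertex -3.123 -1.292 -3.453
vertex -4.382 -0.889 -1.899
endloop
endfacet
facet normal -0.617 0.197 0.761
outer loop
vertex -4.5 0.084 -2.247
vertex -4.382 -0.889 -1.899
vertex -3.74 -0.139 -1.573
endloop
endfacet
facet normal 0.617 -0.198 -0.762
outer loop
vertex -3.123 -1.292 -3.453
vertex -2.48 -0.541 -3.127
vertex -2.362 -1.514 -2.779
endloop
endfacet
facet normal -0.290 -0.957 0.013
outer loop
vertex -3.123 -1.292 -3.453
vertex -2.362 -1.514 -2.779
vertex -4.382 -0.889 -1.899
endloop
endfacet
facet normal -0.291 -0.957 0.013
outer loop
vertex -4.382 -0.889 -1.899
vertex -2.362 -1.514 -2.779
vertex -3.622 -1.111 -1.225
endloop
endfacet
facet normal -0.617 0.198 0.761
outer loop
vertex -4.382 -0.889 -1.899
vertex -3.622 -1.111 -1.225
vertex -3.74 -0.139 -1.573
endloop
endfacet
facet normal 0.617 -0.197 -0.761
outer loop
vertex -2.362 -1.514 -2.779
vertex -2.48 -0.541 -3.127
vertex -1.72 -0.764 -2.453
endloop
endfacet
facet normal 0.487 -0.664 0.567
outer loop
vertex -2.362 -1.514 -2.779
vertex -1.72 -0.764 -2.453
vertex -3.622 -1.111 -1.225
endloop
endfacet
facet normal 0.487 -0.664 0.567
outer loop
vertex -3.622 -1.111 -1.225
vertex -1.72 -0.764 -2.453
vertex -2.98 -0.361 -0.899
endloop
endfacet
facet normal -0.617 0.198 0.761
outer loop
vertex -3.622 -1.111 -1.225
vertex -2.98 -0.361 -0.899
vertex -3.74 -0.139 -1.573
endloop
endfacet

endsolid


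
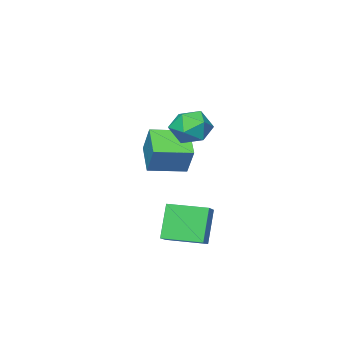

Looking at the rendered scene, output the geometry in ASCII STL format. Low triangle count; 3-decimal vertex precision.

solid 
facet normal -0.472 -0.719 0.509
outer loop
vertex -1.117 -2.793 2.501
vertex -2.809 -1.822 2.304
vertex -1.436 -3.655 0.988
endloop
endfacet
facet normal 0.863 -0.496 0.100
outer loop
vertex -0.571 -2.338 0.056
vertex -1.117 -2.793 2.501
vertex -1.436 -3.655 0.988
endloop
endfacet
facet normal -0.472 -0.719 0.509
outer loop
vertex -1.436 -3.655 0.988
vertex -2.809 -1.822 2.304
vertex -3.127 -2.684 0.791
endloop
endfacet
facet normal -0.180 -0.487 -0.855
outer loop
vertex -3.127 -2.684 0.791
vertex -0.571 -2.338 0.056
vertex -1.436 -3.655 0.988
endloop
endfacet
facet normal 0.180 0.487 0.855
outer loop
vertex -1.117 -2.793 2.501
vertex -1.944 -0.505 1.372
vertex -2.809 -1.822 2.304
endloop
endfacet
facet normal 0.863 -0.495 0.101
outer loop
vertex -0.253 -1.476 1.569
vertex -1.117 -2.793 2.501
vertex -0.571 -2.338 0.056
endloop
endfacet
facet normal 0.180 0.487 0.855
outer loop
vertex -0.253 -1.476 1.569
vertex -1.944 -0.505 1.372
vertex -1.117 -2.793 2.501
endloop
endfacet
facet normal -0.863 0.495 -0.101
outer loop
vertex -2.809 -1.822 2.304
vertex -1.944 -0.505 1.372
vertex -3.127 -2.684 0.791
endloop
endfacet
facet normal -0.180 -0.487 -0.855
outer loop
vertex -2.263 -1.367 -0.141
vertex -0.571 -2.338 0.056
vertex -3.127 -2.684 0.791
endloop
endfacet
facet normal -0.863 0.495 -0.100
outer loop
vertex -3.127 -2.684 0.791
vertex -1.944 -0.505 1.372
vertex -2.263 -1.367 -0.141
endloop
endfacet
facet normal 0.472 0.720 -0.509
outer loop
vertex -2.263 -1.367 -0.141
vertex -0.253 -1.476 1.569
vertex -0.571 -2.338 0.056
endloop
endfacet
facet normal 0.472 0.719 -0.509
outer loop
vertex -1.944 -0.505 1.372
vertex -0.253 -1.476 1.569
vertex -2.263 -1.367 -0.141
endloop
endfacet
facet normal -0.937 0.037 0.347
outer loop
vertex -0.809 2.114 3.951
vertex -0.837 1.011 3.992
vertex -0.49 1.587 4.867
endloop
endfacet
facet normal -0.568 0.613 0.550
outer loop
vertex -0.809 2.114 3.951
vertex -0.49 1.587 4.867
vertex 0.088 2.453 4.499
endloop
endfacet
facet normal -0.333 0.942 -0.038
outer loop
vertex -0.809 2.114 3.951
vertex 0.088 2.453 4.499
vertex 0.098 2.412 3.395
endloop
endfacet
facet normal -0.557 0.570 -0.604
outer loop
vertex -0.809 2.114 3.951
vertex 0.098 2.412 3.395
vertex -0.474 1.521 3.082
endloop
endfacet
facet normal -0.931 0.010 -0.366
outer loop
vertex -0.809 2.114 3.951
vertex -0.474 1.521 3.082
vertex -0.837 1.011 3.992
endloop
endfacet
facet normal 0.001 0.391 0.921
outer loop
vertex 0.088 2.453 4.499
vertex -0.49 1.587 4.867
vertex 0.614 1.559 4.878
endloop
endfacet
facet normal -0.597 -0.540 0.593
outer loop
vertex -0.49 1.587 4.867
vertex -0.837 1.011 3.992
vertex 0.042 0.668 4.565
endloop
endfacet
facet normal -0.587 -0.583 -0.561
outer loop
vertex -0.837 1.011 3.992
vertex -0.474 1.521 3.082
vertex 0.052 0.627 3.461
endloop
endfacet
facet normal 0.018 0.321 -0.947
outer loop
vertex -0.474 1.521 3.082
vertex 0.098 2.412 3.395
vertex 0.63 1.493 3.093
endloop
endfacet
facet normal 0.381 0.924 -0.031
outer loop
vertex 0.098 2.412 3.395
vertex 0.088 2.453 4.499
vertex 0.977 2.069 3.968
endloop
endfacet
facet normal 0.557 -0.570 0.604
outer loop
vertex 0.949 0.966 4.009
vertex 0.614 1.559 4.878
vertex 0.042 0.668 4.565
endloop
endfacet
facet normal 0.333 -0.942 0.038
outer loop
vertex 0.949 0.966 4.009
vertex 0.042 0.668 4.565
vertex 0.052 0.627 3.461
endloop
endfacet
facet normal 0.568 -0.613 -0.550
outer loop
vertex 0.949 0.966 4.009
vertex 0.052 0.627 3.461
vertex 0.63 1.493 3.093
endloop
endfacet
facet normal 0.937 -0.037 -0.347
outer loop
vertex 0.949 0.966 4.009
vertex 0.63 1.493 3.093
vertex 0.977 2.069 3.968
endloop
endfacet
facet normal 0.931 -0.010 0.366
outer loop
vertex 0.949 0.966 4.009
vertex 0.977 2.069 3.968
vertex 0.614 1.559 4.878
endloop
endfacet
facet normal -0.018 -0.321 0.947
outer loop
vertex 0.042 0.668 4.565
vertex 0.614 1.559 4.878
vertex -0.49 1.587 4.867
endloop
endfacet
facet normal -0.381 -0.924 0.031
outer loop
vertex 0.052 0.627 3.461
vertex 0.042 0.668 4.565
vertex -0.837 1.011 3.992
endloop
endfacet
facet normal -0.001 -0.391 -0.921
outer loop
vertex 0.63 1.493 3.093
vertex 0.052 0.627 3.461
vertex -0.474 1.521 3.082
endloop
endfacet
facet normal 0.597 0.540 -0.593
outer loop
vertex 0.977 2.069 3.968
vertex 0.63 1.493 3.093
vertex 0.098 2.412 3.395
endloop
endfacet
facet normal 0.587 0.583 0.561
outer loop
vertex 0.614 1.559 4.878
vertex 0.977 2.069 3.968
vertex 0.088 2.453 4.499
endloop
endfacet
facet normal -0.709 -0.556 -0.435
outer loop
vertex 0.705 0.934 -0.989
vertex -0.473 2.51 -1.083
vertex 1.461 1.392 -2.806
endloop
endfacet
facet normal 0.598 -0.800 0.047
outer loop
vertex 2.453 2.17 -2.197
vertex 0.705 0.934 -0.989
vertex 1.461 1.392 -2.806
endloop
endfacet
facet normal -0.709 -0.556 -0.435
outer loop
vertex 1.461 1.392 -2.806
vertex -0.473 2.51 -1.083
vertex 0.283 2.968 -2.9
endloop
endfacet
facet normal 0.375 0.226 -0.899
outer loop
vertex 0.283 2.968 -2.9
vertex 2.453 2.17 -2.197
vertex 1.461 1.392 -2.806
endloop
endfacet
facet normal -0.375 -0.226 0.899
outer loop
vertex 0.705 0.934 -0.989
vertex 0.519 3.288 -0.474
vertex -0.473 2.51 -1.083
endloop
endfacet
facet normal 0.598 -0.800 0.047
outer loop
vertex 1.697 1.712 -0.38
vertex 0.705 0.934 -0.989
vertex 2.453 2.17 -2.197
endloop
endfacet
facet normal -0.375 -0.226 0.899
outer loop
vertex 1.697 1.712 -0.38
vertex 0.519 3.288 -0.474
vertex 0.705 0.934 -0.989
endloop
endfacet
facet normal -0.598 0.800 -0.047
outer loop
vertex -0.473 2.51 -1.083
vertex 0.519 3.288 -0.474
vertex 0.283 2.968 -2.9
endloop
endfacet
facet normal 0.375 0.226 -0.899
outer loop
vertex 1.275 3.746 -2.291
vertex 2.453 2.17 -2.197
vertex 0.283 2.968 -2.9
endloop
endfacet
facet normal -0.598 0.800 -0.047
outer loop
vertex 0.283 2.968 -2.9
vertex 0.519 3.288 -0.474
vertex 1.275 3.746 -2.291
endloop
endfacet
facet normal 0.709 0.556 0.435
outer loop
vertex 1.275 3.746 -2.291
vertex 1.697 1.712 -0.38
vertex 2.453 2.17 -2.197
endloop
endfacet
facet normal 0.709 0.556 0.435
outer loop
vertex 0.519 3.288 -0.474
vertex 1.697 1.712 -0.38
vertex 1.275 3.746 -2.291
endloop
endfacet

endsolid
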